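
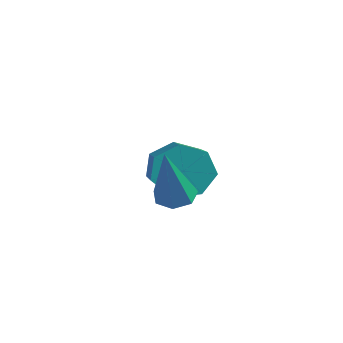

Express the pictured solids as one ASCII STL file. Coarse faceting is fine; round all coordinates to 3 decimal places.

solid 
facet normal -0.277 0.372 -0.886
outer loop
vertex 3.01 0.302 2.319
vertex 2.68 0.626 2.558
vertex 3.179 0.704 2.435
endloop
endfacet
facet normal 0.926 -0.346 -0.151
outer loop
vertex 3.01 0.302 2.319
vertex 3.179 0.704 2.435
vertex 3.18 -0.046 4.162
endloop
endfacet
facet normal -0.276 0.371 -0.887
outer loop
vertex 3.179 0.704 2.435
vertex 2.68 0.626 2.558
vertex 2.972 1.047 2.643
endloop
endfacet
facet normal 0.887 0.424 0.184
outer loop
vertex 3.179 0.704 2.435
vertex 2.972 1.047 2.643
vertex 3.18 -0.046 4.162
endloop
endfacet
facet normal -0.276 0.371 -0.887
outer loop
vertex 2.972 1.047 2.643
vertex 2.68 0.626 2.558
vertex 2.545 1.073 2.787
endloop
endfacet
facet normal 0.233 0.804 0.547
outer loop
vertex 2.972 1.047 2.643
vertex 2.545 1.073 2.787
vertex 3.18 -0.046 4.162
endloop
endfacet
facet normal -0.276 0.371 -0.887
outer loop
vertex 2.545 1.073 2.787
vertex 2.68 0.626 2.558
vertex 2.22 0.762 2.758
endloop
endfacet
facet normal -0.546 0.508 0.666
outer loop
vertex 2.545 1.073 2.787
vertex 2.22 0.762 2.758
vertex 3.18 -0.046 4.162
endloop
endfacet
facet normal -0.276 0.370 -0.887
outer loop
vertex 2.22 0.762 2.758
vertex 2.68 0.626 2.558
vertex 2.24 0.348 2.579
endloop
endfacet
facet normal -0.860 -0.237 0.452
outer loop
vertex 2.22 0.762 2.758
vertex 2.24 0.348 2.579
vertex 3.18 -0.046 4.162
endloop
endfacet
facet normal -0.277 0.372 -0.886
outer loop
vertex 2.24 0.348 2.579
vertex 2.68 0.626 2.558
vertex 2.592 0.144 2.383
endloop
endfacet
facet normal -0.474 -0.878 0.063
outer loop
vertex 2.24 0.348 2.579
vertex 2.592 0.144 2.383
vertex 3.18 -0.046 4.162
endloop
endfacet
facet normal -0.276 0.372 -0.886
outer loop
vertex 2.592 0.144 2.383
vertex 2.68 0.626 2.558
vertex 3.01 0.302 2.319
endloop
endfacet
facet normal 0.319 -0.926 -0.204
outer loop
vertex 2.592 0.144 2.383
vertex 3.01 0.302 2.319
vertex 3.18 -0.046 4.162
endloop
endfacet
facet normal -0.787 0.510 -0.348
outer loop
vertex 0.18 3.11 1.154
vertex -0.249 2.892 1.805
vertex 0.219 3.545 1.704
endloop
endfacet
facet normal 0.615 0.597 -0.515
outer loop
vertex 0.18 3.11 1.154
vertex 0.219 3.545 1.704
vertex 1.879 2.006 1.904
endloop
endfacet
facet normal 0.615 0.597 -0.515
outer loop
vertex 1.879 2.006 1.904
vertex 0.219 3.545 1.704
vertex 1.918 2.441 2.455
endloop
endfacet
facet normal 0.786 -0.511 0.348
outer loop
vertex 1.879 2.006 1.904
vertex 1.918 2.441 2.455
vertex 1.449 1.788 2.555
endloop
endfacet
facet normal -0.787 0.510 -0.346
outer loop
vertex 0.219 3.545 1.704
vertex -0.249 2.892 1.805
vertex -0.094 3.488 2.331
endloop
endfacet
facet normal 0.427 0.856 0.291
outer loop
vertex 0.219 3.545 1.704
vertex -0.094 3.488 2.331
vertex 1.918 2.441 2.455
endloop
endfacet
facet normal 0.427 0.856 0.292
outer loop
vertex 1.918 2.441 2.455
vertex -0.094 3.488 2.331
vertex 1.604 2.384 3.081
endloop
endfacet
facet normal 0.786 -0.511 0.348
outer loop
vertex 1.918 2.441 2.455
vertex 1.604 2.384 3.081
vertex 1.449 1.788 2.555
endloop
endfacet
facet normal -0.786 0.511 -0.348
outer loop
vertex -0.094 3.488 2.331
vertex -0.249 2.892 1.805
vertex -0.525 2.982 2.561
endloop
endfacet
facet normal -0.083 0.470 0.879
outer loop
vertex -0.094 3.488 2.331
vertex -0.525 2.982 2.561
vertex 1.604 2.384 3.081
endloop
endfacet
facet normal -0.082 0.470 0.879
outer loop
vertex 1.604 2.384 3.081
vertex -0.525 2.982 2.561
vertex 1.174 1.879 3.311
endloop
endfacet
facet normal 0.786 -0.511 0.347
outer loop
vertex 1.604 2.384 3.081
vertex 1.174 1.879 3.311
vertex 1.449 1.788 2.555
endloop
endfacet
facet normal -0.786 0.511 -0.348
outer loop
vertex -0.525 2.982 2.561
vertex -0.249 2.892 1.805
vertex -0.748 2.408 2.222
endloop
endfacet
facet normal -0.530 -0.269 0.804
outer loop
vertex -0.525 2.982 2.561
vertex -0.748 2.408 2.222
vertex 1.174 1.879 3.311
endloop
endfacet
facet normal -0.530 -0.269 0.804
outer loop
vertex 1.174 1.879 3.311
vertex -0.748 2.408 2.222
vertex 0.951 1.305 2.972
endloop
endfacet
facet normal 0.786 -0.511 0.348
outer loop
vertex 1.174 1.879 3.311
vertex 0.951 1.305 2.972
vertex 1.449 1.788 2.555
endloop
endfacet
facet normal -0.786 0.511 -0.348
outer loop
vertex -0.748 2.408 2.222
vertex -0.249 2.892 1.805
vertex -0.595 2.199 1.569
endloop
endfacet
facet normal -0.578 -0.807 0.123
outer loop
vertex -0.748 2.408 2.222
vertex -0.595 2.199 1.569
vertex 0.951 1.305 2.972
endloop
endfacet
facet normal -0.579 -0.806 0.124
outer loop
vertex 0.951 1.305 2.972
vertex -0.595 2.199 1.569
vertex 1.103 1.095 2.319
endloop
endfacet
facet normal 0.786 -0.511 0.347
outer loop
vertex 0.951 1.305 2.972
vertex 1.103 1.095 2.319
vertex 1.449 1.788 2.555
endloop
endfacet
facet normal -0.786 0.511 -0.347
outer loop
vertex -0.595 2.199 1.569
vertex -0.249 2.892 1.805
vertex -0.182 2.511 1.093
endloop
endfacet
facet normal -0.192 -0.736 -0.649
outer loop
vertex -0.595 2.199 1.569
vertex -0.182 2.511 1.093
vertex 1.103 1.095 2.319
endloop
endfacet
facet normal -0.192 -0.736 -0.649
outer loop
vertex 1.103 1.095 2.319
vertex -0.182 2.511 1.093
vertex 1.516 1.407 1.843
endloop
endfacet
facet normal 0.786 -0.511 0.347
outer loop
vertex 1.103 1.095 2.319
vertex 1.516 1.407 1.843
vertex 1.449 1.788 2.555
endloop
endfacet
facet normal -0.787 0.511 -0.347
outer loop
vertex -0.182 2.511 1.093
vertex -0.249 2.892 1.805
vertex 0.18 3.11 1.154
endloop
endfacet
facet normal 0.340 -0.111 -0.934
outer loop
vertex -0.182 2.511 1.093
vertex 0.18 3.11 1.154
vertex 1.516 1.407 1.843
endloop
endfacet
facet normal 0.340 -0.111 -0.934
outer loop
vertex 1.516 1.407 1.843
vertex 0.18 3.11 1.154
vertex 1.879 2.006 1.904
endloop
endfacet
facet normal 0.786 -0.512 0.348
outer loop
vertex 1.516 1.407 1.843
vertex 1.879 2.006 1.904
vertex 1.449 1.788 2.555
endloop
endfacet

endsolid


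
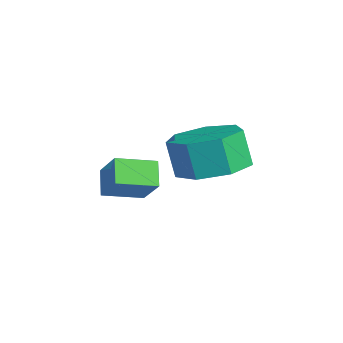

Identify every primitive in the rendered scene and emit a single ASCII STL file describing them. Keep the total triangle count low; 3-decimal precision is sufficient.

solid 
facet normal -0.729 0.250 0.637
outer loop
vertex -2.041 0.019 -0.727
vertex -1.883 1.262 -1.034
vertex -2.923 -0.106 -1.688
endloop
endfacet
facet normal -0.123 -0.963 0.239
outer loop
vertex -2.237 -0.342 -2.286
vertex -2.041 0.019 -0.727
vertex -2.923 -0.106 -1.688
endloop
endfacet
facet normal -0.730 0.250 0.636
outer loop
vertex -2.923 -0.106 -1.688
vertex -1.883 1.262 -1.034
vertex -2.764 1.137 -1.995
endloop
endfacet
facet normal -0.673 -0.095 -0.734
outer loop
vertex -2.764 1.137 -1.995
vertex -2.237 -0.342 -2.286
vertex -2.923 -0.106 -1.688
endloop
endfacet
facet normal 0.673 0.096 0.734
outer loop
vertex -2.041 0.019 -0.727
vertex -1.197 1.026 -1.632
vertex -1.883 1.262 -1.034
endloop
endfacet
facet normal -0.124 -0.963 0.239
outer loop
vertex -1.356 -0.217 -1.325
vertex -2.041 0.019 -0.727
vertex -2.237 -0.342 -2.286
endloop
endfacet
facet normal 0.673 0.095 0.733
outer loop
vertex -1.356 -0.217 -1.325
vertex -1.197 1.026 -1.632
vertex -2.041 0.019 -0.727
endloop
endfacet
facet normal 0.123 0.963 -0.238
outer loop
vertex -1.883 1.262 -1.034
vertex -1.197 1.026 -1.632
vertex -2.764 1.137 -1.995
endloop
endfacet
facet normal -0.673 -0.096 -0.733
outer loop
vertex -2.079 0.901 -2.593
vertex -2.237 -0.342 -2.286
vertex -2.764 1.137 -1.995
endloop
endfacet
facet normal 0.124 0.963 -0.239
outer loop
vertex -2.764 1.137 -1.995
vertex -1.197 1.026 -1.632
vertex -2.079 0.901 -2.593
endloop
endfacet
facet normal 0.730 -0.250 -0.636
outer loop
vertex -2.079 0.901 -2.593
vertex -1.356 -0.217 -1.325
vertex -2.237 -0.342 -2.286
endloop
endfacet
facet normal 0.729 -0.251 -0.637
outer loop
vertex -1.197 1.026 -1.632
vertex -1.356 -0.217 -1.325
vertex -2.079 0.901 -2.593
endloop
endfacet
facet normal 0.321 0.098 -0.942
outer loop
vertex 1.25 2.765 0.2
vertex 0.668 1.89 -0.089
vertex 0.364 2.937 -0.084
endloop
endfacet
facet normal 0.142 0.978 0.150
outer loop
vertex 1.25 2.765 0.2
vertex 0.364 2.937 -0.084
vertex 0.854 2.645 1.359
endloop
endfacet
facet normal 0.141 0.979 0.150
outer loop
vertex 0.854 2.645 1.359
vertex 0.364 2.937 -0.084
vertex -0.031 2.816 1.075
endloop
endfacet
facet normal -0.321 -0.098 0.942
outer loop
vertex 0.854 2.645 1.359
vertex -0.031 2.816 1.075
vertex 0.272 1.77 1.069
endloop
endfacet
facet normal 0.321 0.098 -0.942
outer loop
vertex 0.364 2.937 -0.084
vertex 0.668 1.89 -0.089
vertex -0.293 2.321 -0.372
endloop
endfacet
facet normal -0.644 0.752 -0.141
outer loop
vertex 0.364 2.937 -0.084
vertex -0.293 2.321 -0.372
vertex -0.031 2.816 1.075
endloop
endfacet
facet normal -0.643 0.752 -0.141
outer loop
vertex -0.031 2.816 1.075
vertex -0.293 2.321 -0.372
vertex -0.688 2.2 0.786
endloop
endfacet
facet normal -0.322 -0.099 0.942
outer loop
vertex -0.031 2.816 1.075
vertex -0.688 2.2 0.786
vertex 0.272 1.77 1.069
endloop
endfacet
facet normal 0.322 0.099 -0.942
outer loop
vertex -0.293 2.321 -0.372
vertex 0.668 1.89 -0.089
vertex -0.226 1.38 -0.448
endloop
endfacet
facet normal -0.944 -0.041 -0.326
outer loop
vertex -0.293 2.321 -0.372
vertex -0.226 1.38 -0.448
vertex -0.688 2.2 0.786
endloop
endfacet
facet normal -0.944 -0.040 -0.327
outer loop
vertex -0.688 2.2 0.786
vertex -0.226 1.38 -0.448
vertex -0.622 1.259 0.711
endloop
endfacet
facet normal -0.321 -0.098 0.942
outer loop
vertex -0.688 2.2 0.786
vertex -0.622 1.259 0.711
vertex 0.272 1.77 1.069
endloop
endfacet
facet normal 0.322 0.098 -0.942
outer loop
vertex -0.226 1.38 -0.448
vertex 0.668 1.89 -0.089
vertex 0.513 0.824 -0.253
endloop
endfacet
facet normal -0.534 -0.803 -0.266
outer loop
vertex -0.226 1.38 -0.448
vertex 0.513 0.824 -0.253
vertex -0.622 1.259 0.711
endloop
endfacet
facet normal -0.533 -0.803 -0.266
outer loop
vertex -0.622 1.259 0.711
vertex 0.513 0.824 -0.253
vertex 0.118 0.703 0.906
endloop
endfacet
facet normal -0.321 -0.097 0.942
outer loop
vertex -0.622 1.259 0.711
vertex 0.118 0.703 0.906
vertex 0.272 1.77 1.069
endloop
endfacet
facet normal 0.322 0.098 -0.942
outer loop
vertex 0.513 0.824 -0.253
vertex 0.668 1.89 -0.089
vertex 1.369 1.071 0.065
endloop
endfacet
facet normal 0.279 -0.960 -0.005
outer loop
vertex 0.513 0.824 -0.253
vertex 1.369 1.071 0.065
vertex 0.118 0.703 0.906
endloop
endfacet
facet normal 0.279 -0.960 -0.005
outer loop
vertex 0.118 0.703 0.906
vertex 1.369 1.071 0.065
vertex 0.974 0.95 1.223
endloop
endfacet
facet normal -0.321 -0.098 0.942
outer loop
vertex 0.118 0.703 0.906
vertex 0.974 0.95 1.223
vertex 0.272 1.77 1.069
endloop
endfacet
facet normal 0.322 0.098 -0.942
outer loop
vertex 1.369 1.071 0.065
vertex 0.668 1.89 -0.089
vertex 1.697 1.935 0.267
endloop
endfacet
facet normal 0.881 -0.395 0.259
outer loop
vertex 1.369 1.071 0.065
vertex 1.697 1.935 0.267
vertex 0.974 0.95 1.223
endloop
endfacet
facet normal 0.881 -0.395 0.259
outer loop
vertex 0.974 0.95 1.223
vertex 1.697 1.935 0.267
vertex 1.302 1.814 1.425
endloop
endfacet
facet normal -0.321 -0.098 0.942
outer loop
vertex 0.974 0.95 1.223
vertex 1.302 1.814 1.425
vertex 0.272 1.77 1.069
endloop
endfacet
facet normal 0.322 0.097 -0.942
outer loop
vertex 1.697 1.935 0.267
vertex 0.668 1.89 -0.089
vertex 1.25 2.765 0.2
endloop
endfacet
facet normal 0.820 0.468 0.329
outer loop
vertex 1.697 1.935 0.267
vertex 1.25 2.765 0.2
vertex 1.302 1.814 1.425
endloop
endfacet
facet normal 0.820 0.468 0.329
outer loop
vertex 1.302 1.814 1.425
vertex 1.25 2.765 0.2
vertex 0.854 2.645 1.359
endloop
endfacet
facet normal -0.321 -0.098 0.942
outer loop
vertex 1.302 1.814 1.425
vertex 0.854 2.645 1.359
vertex 0.272 1.77 1.069
endloop
endfacet

endsolid


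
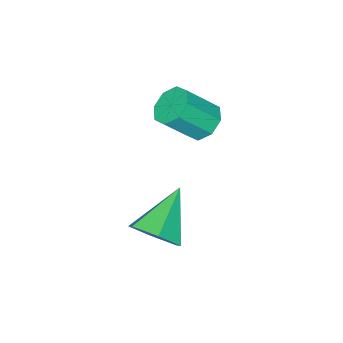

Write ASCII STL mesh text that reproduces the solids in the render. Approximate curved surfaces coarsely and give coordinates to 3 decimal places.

solid 
facet normal -0.577 0.395 -0.715
outer loop
vertex -2.51 0.066 1.639
vertex -3.14 -0.252 1.972
vertex -2.762 0.427 2.042
endloop
endfacet
facet normal 0.699 0.691 -0.182
outer loop
vertex -2.51 0.066 1.639
vertex -2.762 0.427 2.042
vertex -1.61 -0.55 2.755
endloop
endfacet
facet normal 0.699 0.691 -0.182
outer loop
vertex -1.61 -0.55 2.755
vertex -2.762 0.427 2.042
vertex -1.862 -0.189 3.158
endloop
endfacet
facet normal 0.577 -0.395 0.715
outer loop
vertex -1.61 -0.55 2.755
vertex -1.862 -0.189 3.158
vertex -2.24 -0.868 3.088
endloop
endfacet
facet normal -0.577 0.395 -0.715
outer loop
vertex -2.762 0.427 2.042
vertex -3.14 -0.252 1.972
vertex -3.236 0.39 2.404
endloop
endfacet
facet normal 0.195 0.917 0.349
outer loop
vertex -2.762 0.427 2.042
vertex -3.236 0.39 2.404
vertex -1.862 -0.189 3.158
endloop
endfacet
facet normal 0.195 0.917 0.349
outer loop
vertex -1.862 -0.189 3.158
vertex -3.236 0.39 2.404
vertex -2.336 -0.226 3.52
endloop
endfacet
facet normal 0.577 -0.395 0.715
outer loop
vertex -1.862 -0.189 3.158
vertex -2.336 -0.226 3.52
vertex -2.24 -0.868 3.088
endloop
endfacet
facet normal -0.577 0.395 -0.715
outer loop
vertex -3.236 0.39 2.404
vertex -3.14 -0.252 1.972
vertex -3.653 -0.022 2.513
endloop
endfacet
facet normal -0.422 0.606 0.675
outer loop
vertex -3.236 0.39 2.404
vertex -3.653 -0.022 2.513
vertex -2.336 -0.226 3.52
endloop
endfacet
facet normal -0.422 0.606 0.675
outer loop
vertex -2.336 -0.226 3.52
vertex -3.653 -0.022 2.513
vertex -2.753 -0.638 3.629
endloop
endfacet
facet normal 0.577 -0.395 0.715
outer loop
vertex -2.336 -0.226 3.52
vertex -2.753 -0.638 3.629
vertex -2.24 -0.868 3.088
endloop
endfacet
facet normal -0.577 0.395 -0.715
outer loop
vertex -3.653 -0.022 2.513
vertex -3.14 -0.252 1.972
vertex -3.77 -0.57 2.305
endloop
endfacet
facet normal -0.793 -0.061 0.606
outer loop
vertex -3.653 -0.022 2.513
vertex -3.77 -0.57 2.305
vertex -2.753 -0.638 3.629
endloop
endfacet
facet normal -0.793 -0.061 0.606
outer loop
vertex -2.753 -0.638 3.629
vertex -3.77 -0.57 2.305
vertex -2.87 -1.186 3.421
endloop
endfacet
facet normal 0.577 -0.395 0.715
outer loop
vertex -2.753 -0.638 3.629
vertex -2.87 -1.186 3.421
vertex -2.24 -0.868 3.088
endloop
endfacet
facet normal -0.577 0.395 -0.715
outer loop
vertex -3.77 -0.57 2.305
vertex -3.14 -0.252 1.972
vertex -3.518 -0.931 1.902
endloop
endfacet
facet normal -0.699 -0.691 0.182
outer loop
vertex -3.77 -0.57 2.305
vertex -3.518 -0.931 1.902
vertex -2.87 -1.186 3.421
endloop
endfacet
facet normal -0.699 -0.691 0.182
outer loop
vertex -2.87 -1.186 3.421
vertex -3.518 -0.931 1.902
vertex -2.618 -1.547 3.018
endloop
endfacet
facet normal 0.577 -0.395 0.715
outer loop
vertex -2.87 -1.186 3.421
vertex -2.618 -1.547 3.018
vertex -2.24 -0.868 3.088
endloop
endfacet
facet normal -0.577 0.395 -0.715
outer loop
vertex -3.518 -0.931 1.902
vertex -3.14 -0.252 1.972
vertex -3.044 -0.894 1.54
endloop
endfacet
facet normal -0.195 -0.917 -0.349
outer loop
vertex -3.518 -0.931 1.902
vertex -3.044 -0.894 1.54
vertex -2.618 -1.547 3.018
endloop
endfacet
facet normal -0.195 -0.917 -0.349
outer loop
vertex -2.618 -1.547 3.018
vertex -3.044 -0.894 1.54
vertex -2.144 -1.51 2.656
endloop
endfacet
facet normal 0.577 -0.395 0.715
outer loop
vertex -2.618 -1.547 3.018
vertex -2.144 -1.51 2.656
vertex -2.24 -0.868 3.088
endloop
endfacet
facet normal -0.577 0.395 -0.715
outer loop
vertex -3.044 -0.894 1.54
vertex -3.14 -0.252 1.972
vertex -2.627 -0.482 1.431
endloop
endfacet
facet normal 0.422 -0.606 -0.675
outer loop
vertex -3.044 -0.894 1.54
vertex -2.627 -0.482 1.431
vertex -2.144 -1.51 2.656
endloop
endfacet
facet normal 0.422 -0.606 -0.675
outer loop
vertex -2.144 -1.51 2.656
vertex -2.627 -0.482 1.431
vertex -1.727 -1.098 2.547
endloop
endfacet
facet normal 0.577 -0.395 0.715
outer loop
vertex -2.144 -1.51 2.656
vertex -1.727 -1.098 2.547
vertex -2.24 -0.868 3.088
endloop
endfacet
facet normal -0.577 0.395 -0.715
outer loop
vertex -2.627 -0.482 1.431
vertex -3.14 -0.252 1.972
vertex -2.51 0.066 1.639
endloop
endfacet
facet normal 0.793 0.061 -0.606
outer loop
vertex -2.627 -0.482 1.431
vertex -2.51 0.066 1.639
vertex -1.727 -1.098 2.547
endloop
endfacet
facet normal 0.793 0.061 -0.606
outer loop
vertex -1.727 -1.098 2.547
vertex -2.51 0.066 1.639
vertex -1.61 -0.55 2.755
endloop
endfacet
facet normal 0.577 -0.395 0.715
outer loop
vertex -1.727 -1.098 2.547
vertex -1.61 -0.55 2.755
vertex -2.24 -0.868 3.088
endloop
endfacet
facet normal 0.803 0.170 -0.571
outer loop
vertex 0.585 1.17 -0.287
vertex 0.192 0.627 -1.002
vertex 0.015 1.59 -0.964
endloop
endfacet
facet normal -0.201 0.748 0.633
outer loop
vertex 0.585 1.17 -0.287
vertex 0.015 1.59 -0.964
vertex -1.392 0.293 0.122
endloop
endfacet
facet normal 0.803 0.170 -0.571
outer loop
vertex 0.015 1.59 -0.964
vertex 0.192 0.627 -1.002
vertex -0.378 1.048 -1.679
endloop
endfacet
facet normal -0.721 0.682 -0.120
outer loop
vertex 0.015 1.59 -0.964
vertex -0.378 1.048 -1.679
vertex -1.392 0.293 0.122
endloop
endfacet
facet normal 0.803 0.170 -0.571
outer loop
vertex -0.378 1.048 -1.679
vertex 0.192 0.627 -1.002
vertex -0.201 0.084 -1.717
endloop
endfacet
facet normal -0.839 -0.133 -0.528
outer loop
vertex -0.378 1.048 -1.679
vertex -0.201 0.084 -1.717
vertex -1.392 0.293 0.122
endloop
endfacet
facet normal 0.804 0.169 -0.570
outer loop
vertex -0.201 0.084 -1.717
vertex 0.192 0.627 -1.002
vertex 0.368 -0.336 -1.039
endloop
endfacet
facet normal -0.435 -0.882 -0.181
outer loop
vertex -0.201 0.084 -1.717
vertex 0.368 -0.336 -1.039
vertex -1.392 0.293 0.122
endloop
endfacet
facet normal 0.804 0.169 -0.570
outer loop
vertex 0.368 -0.336 -1.039
vertex 0.192 0.627 -1.002
vertex 0.761 0.207 -0.324
endloop
endfacet
facet normal 0.086 -0.816 0.572
outer loop
vertex 0.368 -0.336 -1.039
vertex 0.761 0.207 -0.324
vertex -1.392 0.293 0.122
endloop
endfacet
facet normal 0.804 0.169 -0.570
outer loop
vertex 0.761 0.207 -0.324
vertex 0.192 0.627 -1.002
vertex 0.585 1.17 -0.287
endloop
endfacet
facet normal 0.203 -0.001 0.979
outer loop
vertex 0.761 0.207 -0.324
vertex 0.585 1.17 -0.287
vertex -1.392 0.293 0.122
endloop
endfacet

endsolid


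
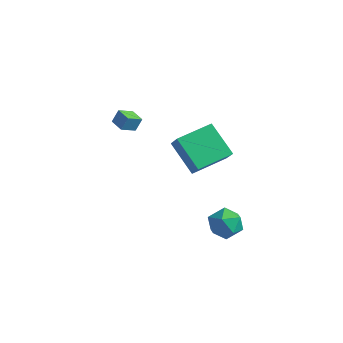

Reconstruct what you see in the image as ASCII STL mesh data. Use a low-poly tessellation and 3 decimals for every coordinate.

solid 
facet normal -0.546 0.358 -0.757
outer loop
vertex -0.337 -0.111 1.941
vertex 0.449 1.776 2.266
vertex 1.239 -0.536 0.603
endloop
endfacet
facet normal -0.379 -0.912 -0.157
outer loop
vertex 1.911 -0.976 1.534
vertex -0.337 -0.111 1.941
vertex 1.239 -0.536 0.603
endloop
endfacet
facet normal -0.547 0.358 -0.757
outer loop
vertex 1.239 -0.536 0.603
vertex 0.449 1.776 2.266
vertex 2.024 1.351 0.928
endloop
endfacet
facet normal 0.747 -0.201 -0.634
outer loop
vertex 2.024 1.351 0.928
vertex 1.911 -0.976 1.534
vertex 1.239 -0.536 0.603
endloop
endfacet
facet normal -0.746 0.202 0.634
outer loop
vertex -0.337 -0.111 1.941
vertex 1.121 1.336 3.197
vertex 0.449 1.776 2.266
endloop
endfacet
facet normal -0.379 -0.912 -0.157
outer loop
vertex 0.336 -0.551 2.872
vertex -0.337 -0.111 1.941
vertex 1.911 -0.976 1.534
endloop
endfacet
facet normal -0.746 0.201 0.635
outer loop
vertex 0.336 -0.551 2.872
vertex 1.121 1.336 3.197
vertex -0.337 -0.111 1.941
endloop
endfacet
facet normal 0.379 0.912 0.157
outer loop
vertex 0.449 1.776 2.266
vertex 1.121 1.336 3.197
vertex 2.024 1.351 0.928
endloop
endfacet
facet normal 0.746 -0.201 -0.635
outer loop
vertex 2.697 0.911 1.859
vertex 1.911 -0.976 1.534
vertex 2.024 1.351 0.928
endloop
endfacet
facet normal 0.379 0.912 0.157
outer loop
vertex 2.024 1.351 0.928
vertex 1.121 1.336 3.197
vertex 2.697 0.911 1.859
endloop
endfacet
facet normal 0.547 -0.358 0.757
outer loop
vertex 2.697 0.911 1.859
vertex 0.336 -0.551 2.872
vertex 1.911 -0.976 1.534
endloop
endfacet
facet normal 0.546 -0.358 0.757
outer loop
vertex 1.121 1.336 3.197
vertex 0.336 -0.551 2.872
vertex 2.697 0.911 1.859
endloop
endfacet
facet normal -0.922 0.384 0.050
outer loop
vertex -4.31 0.86 2.18
vertex -3.996 1.673 1.732
vertex -4.492 0.519 1.434
endloop
endfacet
facet normal -0.320 -0.830 0.457
outer loop
vertex -3.644 0.167 1.388
vertex -4.31 0.86 2.18
vertex -4.492 0.519 1.434
endloop
endfacet
facet normal -0.922 0.383 0.051
outer loop
vertex -4.492 0.519 1.434
vertex -3.996 1.673 1.732
vertex -4.179 1.332 0.986
endloop
endfacet
facet normal -0.217 -0.406 -0.888
outer loop
vertex -4.179 1.332 0.986
vertex -3.644 0.167 1.388
vertex -4.492 0.519 1.434
endloop
endfacet
facet normal 0.217 0.406 0.888
outer loop
vertex -4.31 0.86 2.18
vertex -3.148 1.321 1.686
vertex -3.996 1.673 1.732
endloop
endfacet
facet normal -0.319 -0.830 0.458
outer loop
vertex -3.461 0.508 2.134
vertex -4.31 0.86 2.18
vertex -3.644 0.167 1.388
endloop
endfacet
facet normal 0.216 0.406 0.888
outer loop
vertex -3.461 0.508 2.134
vertex -3.148 1.321 1.686
vertex -4.31 0.86 2.18
endloop
endfacet
facet normal 0.320 0.830 -0.458
outer loop
vertex -3.996 1.673 1.732
vertex -3.148 1.321 1.686
vertex -4.179 1.332 0.986
endloop
endfacet
facet normal -0.216 -0.406 -0.888
outer loop
vertex -3.33 0.98 0.94
vertex -3.644 0.167 1.388
vertex -4.179 1.332 0.986
endloop
endfacet
facet normal 0.319 0.830 -0.457
outer loop
vertex -4.179 1.332 0.986
vertex -3.148 1.321 1.686
vertex -3.33 0.98 0.94
endloop
endfacet
facet normal 0.922 -0.384 -0.051
outer loop
vertex -3.33 0.98 0.94
vertex -3.461 0.508 2.134
vertex -3.644 0.167 1.388
endloop
endfacet
facet normal 0.922 -0.383 -0.050
outer loop
vertex -3.148 1.321 1.686
vertex -3.461 0.508 2.134
vertex -3.33 0.98 0.94
endloop
endfacet
facet normal -0.325 -0.833 0.448
outer loop
vertex 2.371 -0.778 -2.08
vertex 3.055 -1.325 -2.602
vertex 3.302 -0.933 -1.693
endloop
endfacet
facet normal -0.407 -0.266 0.874
outer loop
vertex 2.371 -0.778 -2.08
vertex 3.302 -0.933 -1.693
vertex 2.865 -0.015 -1.617
endloop
endfacet
facet normal -0.820 0.206 0.534
outer loop
vertex 2.371 -0.778 -2.08
vertex 2.865 -0.015 -1.617
vertex 2.348 0.161 -2.478
endloop
endfacet
facet normal -0.993 -0.067 -0.101
outer loop
vertex 2.371 -0.778 -2.08
vertex 2.348 0.161 -2.478
vertex 2.465 -0.649 -3.087
endloop
endfacet
facet normal -0.686 -0.710 -0.155
outer loop
vertex 2.371 -0.778 -2.08
vertex 2.465 -0.649 -3.087
vertex 3.055 -1.325 -2.602
endloop
endfacet
facet normal 0.234 0.031 0.972
outer loop
vertex 2.865 -0.015 -1.617
vertex 3.302 -0.933 -1.693
vertex 3.855 -0.091 -1.853
endloop
endfacet
facet normal 0.367 -0.886 0.283
outer loop
vertex 3.302 -0.933 -1.693
vertex 3.055 -1.325 -2.602
vertex 3.972 -0.901 -2.462
endloop
endfacet
facet normal -0.218 -0.687 -0.693
outer loop
vertex 3.055 -1.325 -2.602
vertex 2.465 -0.649 -3.087
vertex 3.455 -0.725 -3.323
endloop
endfacet
facet normal -0.713 0.353 -0.606
outer loop
vertex 2.465 -0.649 -3.087
vertex 2.348 0.161 -2.478
vertex 3.018 0.193 -3.247
endloop
endfacet
facet normal -0.433 0.796 0.423
outer loop
vertex 2.348 0.161 -2.478
vertex 2.865 -0.015 -1.617
vertex 3.265 0.585 -2.338
endloop
endfacet
facet normal 0.993 0.067 0.101
outer loop
vertex 3.949 0.038 -2.86
vertex 3.855 -0.091 -1.853
vertex 3.972 -0.901 -2.462
endloop
endfacet
facet normal 0.820 -0.206 -0.534
outer loop
vertex 3.949 0.038 -2.86
vertex 3.972 -0.901 -2.462
vertex 3.455 -0.725 -3.323
endloop
endfacet
facet normal 0.407 0.266 -0.874
outer loop
vertex 3.949 0.038 -2.86
vertex 3.455 -0.725 -3.323
vertex 3.018 0.193 -3.247
endloop
endfacet
facet normal 0.325 0.833 -0.448
outer loop
vertex 3.949 0.038 -2.86
vertex 3.018 0.193 -3.247
vertex 3.265 0.585 -2.338
endloop
endfacet
facet normal 0.686 0.710 0.155
outer loop
vertex 3.949 0.038 -2.86
vertex 3.265 0.585 -2.338
vertex 3.855 -0.091 -1.853
endloop
endfacet
facet normal 0.713 -0.353 0.606
outer loop
vertex 3.972 -0.901 -2.462
vertex 3.855 -0.091 -1.853
vertex 3.302 -0.933 -1.693
endloop
endfacet
facet normal 0.433 -0.796 -0.423
outer loop
vertex 3.455 -0.725 -3.323
vertex 3.972 -0.901 -2.462
vertex 3.055 -1.325 -2.602
endloop
endfacet
facet normal -0.234 -0.031 -0.972
outer loop
vertex 3.018 0.193 -3.247
vertex 3.455 -0.725 -3.323
vertex 2.465 -0.649 -3.087
endloop
endfacet
facet normal -0.367 0.886 -0.283
outer loop
vertex 3.265 0.585 -2.338
vertex 3.018 0.193 -3.247
vertex 2.348 0.161 -2.478
endloop
endfacet
facet normal 0.218 0.687 0.693
outer loop
vertex 3.855 -0.091 -1.853
vertex 3.265 0.585 -2.338
vertex 2.865 -0.015 -1.617
endloop
endfacet

endsolid


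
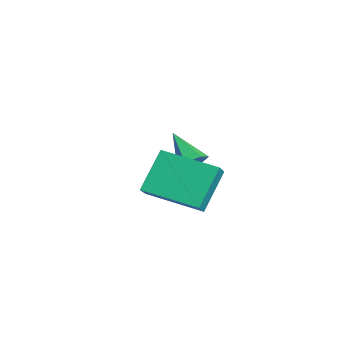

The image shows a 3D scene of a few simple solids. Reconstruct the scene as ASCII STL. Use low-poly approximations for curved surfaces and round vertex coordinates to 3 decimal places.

solid 
facet normal -0.689 0.352 -0.634
outer loop
vertex 1.722 -1.045 -2.1
vertex 2.92 0.598 -2.49
vertex 2.486 -1.914 -3.413
endloop
endfacet
facet normal -0.579 -0.793 0.188
outer loop
vertex 3.12 -2.238 -2.83
vertex 1.722 -1.045 -2.1
vertex 2.486 -1.914 -3.413
endloop
endfacet
facet normal -0.689 0.352 -0.634
outer loop
vertex 2.486 -1.914 -3.413
vertex 2.92 0.598 -2.49
vertex 3.684 -0.271 -3.803
endloop
endfacet
facet normal 0.436 -0.496 -0.750
outer loop
vertex 3.684 -0.271 -3.803
vertex 3.12 -2.238 -2.83
vertex 2.486 -1.914 -3.413
endloop
endfacet
facet normal -0.436 0.496 0.750
outer loop
vertex 1.722 -1.045 -2.1
vertex 3.554 0.274 -1.907
vertex 2.92 0.598 -2.49
endloop
endfacet
facet normal -0.579 -0.793 0.188
outer loop
vertex 2.356 -1.369 -1.517
vertex 1.722 -1.045 -2.1
vertex 3.12 -2.238 -2.83
endloop
endfacet
facet normal -0.436 0.496 0.750
outer loop
vertex 2.356 -1.369 -1.517
vertex 3.554 0.274 -1.907
vertex 1.722 -1.045 -2.1
endloop
endfacet
facet normal 0.579 0.793 -0.188
outer loop
vertex 2.92 0.598 -2.49
vertex 3.554 0.274 -1.907
vertex 3.684 -0.271 -3.803
endloop
endfacet
facet normal 0.436 -0.496 -0.750
outer loop
vertex 4.318 -0.595 -3.22
vertex 3.12 -2.238 -2.83
vertex 3.684 -0.271 -3.803
endloop
endfacet
facet normal 0.579 0.793 -0.188
outer loop
vertex 3.684 -0.271 -3.803
vertex 3.554 0.274 -1.907
vertex 4.318 -0.595 -3.22
endloop
endfacet
facet normal 0.689 -0.352 0.634
outer loop
vertex 4.318 -0.595 -3.22
vertex 2.356 -1.369 -1.517
vertex 3.12 -2.238 -2.83
endloop
endfacet
facet normal 0.689 -0.352 0.634
outer loop
vertex 3.554 0.274 -1.907
vertex 2.356 -1.369 -1.517
vertex 4.318 -0.595 -3.22
endloop
endfacet
facet normal 0.720 0.294 -0.629
outer loop
vertex 0.232 0.53 -3.232
vertex -0.102 0.353 -3.697
vertex -0.15 0.914 -3.49
endloop
endfacet
facet normal 0.028 0.577 0.817
outer loop
vertex 0.232 0.53 -3.232
vertex -0.15 0.914 -3.49
vertex -1.198 -0.093 -2.743
endloop
endfacet
facet normal 0.721 0.293 -0.628
outer loop
vertex -0.15 0.914 -3.49
vertex -0.102 0.353 -3.697
vertex -0.484 0.737 -3.956
endloop
endfacet
facet normal -0.624 0.766 0.157
outer loop
vertex -0.15 0.914 -3.49
vertex -0.484 0.737 -3.956
vertex -1.198 -0.093 -2.743
endloop
endfacet
facet normal 0.721 0.293 -0.628
outer loop
vertex -0.484 0.737 -3.956
vertex -0.102 0.353 -3.697
vertex -0.436 0.176 -4.163
endloop
endfacet
facet normal -0.885 0.093 -0.457
outer loop
vertex -0.484 0.737 -3.956
vertex -0.436 0.176 -4.163
vertex -1.198 -0.093 -2.743
endloop
endfacet
facet normal 0.721 0.293 -0.628
outer loop
vertex -0.436 0.176 -4.163
vertex -0.102 0.353 -3.697
vertex -0.055 -0.208 -3.905
endloop
endfacet
facet normal -0.494 -0.766 -0.410
outer loop
vertex -0.436 0.176 -4.163
vertex -0.055 -0.208 -3.905
vertex -1.198 -0.093 -2.743
endloop
endfacet
facet normal 0.721 0.293 -0.628
outer loop
vertex -0.055 -0.208 -3.905
vertex -0.102 0.353 -3.697
vertex 0.279 -0.031 -3.439
endloop
endfacet
facet normal 0.158 -0.955 0.250
outer loop
vertex -0.055 -0.208 -3.905
vertex 0.279 -0.031 -3.439
vertex -1.198 -0.093 -2.743
endloop
endfacet
facet normal 0.720 0.292 -0.629
outer loop
vertex 0.279 -0.031 -3.439
vertex -0.102 0.353 -3.697
vertex 0.232 0.53 -3.232
endloop
endfacet
facet normal 0.419 -0.283 0.863
outer loop
vertex 0.279 -0.031 -3.439
vertex 0.232 0.53 -3.232
vertex -1.198 -0.093 -2.743
endloop
endfacet

endsolid


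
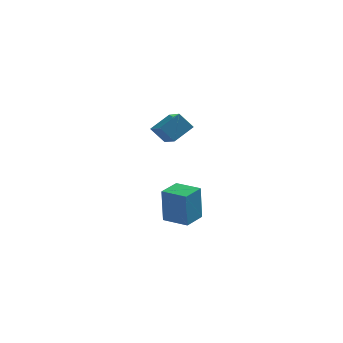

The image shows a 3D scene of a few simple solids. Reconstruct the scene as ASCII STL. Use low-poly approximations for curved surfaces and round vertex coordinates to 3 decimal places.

solid 
facet normal -0.877 0.478 -0.040
outer loop
vertex 1.202 3.767 -1.41
vertex 1.757 4.785 -1.403
vertex 1.269 3.742 -3.168
endloop
endfacet
facet normal -0.478 -0.878 -0.006
outer loop
vertex 2.383 3.135 -3.117
vertex 1.202 3.767 -1.41
vertex 1.269 3.742 -3.168
endloop
endfacet
facet normal -0.877 0.478 -0.040
outer loop
vertex 1.269 3.742 -3.168
vertex 1.757 4.785 -1.403
vertex 1.824 4.761 -3.161
endloop
endfacet
facet normal 0.038 -0.014 -0.999
outer loop
vertex 1.824 4.761 -3.161
vertex 2.383 3.135 -3.117
vertex 1.269 3.742 -3.168
endloop
endfacet
facet normal -0.038 0.014 0.999
outer loop
vertex 1.202 3.767 -1.41
vertex 2.871 4.178 -1.352
vertex 1.757 4.785 -1.403
endloop
endfacet
facet normal -0.479 -0.878 -0.006
outer loop
vertex 2.316 3.159 -1.359
vertex 1.202 3.767 -1.41
vertex 2.383 3.135 -3.117
endloop
endfacet
facet normal -0.038 0.014 0.999
outer loop
vertex 2.316 3.159 -1.359
vertex 2.871 4.178 -1.352
vertex 1.202 3.767 -1.41
endloop
endfacet
facet normal 0.478 0.878 0.006
outer loop
vertex 1.757 4.785 -1.403
vertex 2.871 4.178 -1.352
vertex 1.824 4.761 -3.161
endloop
endfacet
facet normal 0.038 -0.014 -0.999
outer loop
vertex 2.938 4.153 -3.11
vertex 2.383 3.135 -3.117
vertex 1.824 4.761 -3.161
endloop
endfacet
facet normal 0.479 0.878 0.006
outer loop
vertex 1.824 4.761 -3.161
vertex 2.871 4.178 -1.352
vertex 2.938 4.153 -3.11
endloop
endfacet
facet normal 0.877 -0.479 0.040
outer loop
vertex 2.938 4.153 -3.11
vertex 2.316 3.159 -1.359
vertex 2.383 3.135 -3.117
endloop
endfacet
facet normal 0.877 -0.478 0.040
outer loop
vertex 2.871 4.178 -1.352
vertex 2.316 3.159 -1.359
vertex 2.938 4.153 -3.11
endloop
endfacet
facet normal -0.651 -0.578 -0.492
outer loop
vertex 1.952 1.681 2.725
vertex 1.339 1.77 3.432
vertex 1.438 2.751 2.147
endloop
endfacet
facet normal 0.652 -0.094 -0.753
outer loop
vertex 2.181 3.41 2.708
vertex 1.952 1.681 2.725
vertex 1.438 2.751 2.147
endloop
endfacet
facet normal -0.652 -0.578 -0.491
outer loop
vertex 1.438 2.751 2.147
vertex 1.339 1.77 3.432
vertex 0.826 2.84 2.855
endloop
endfacet
facet normal -0.389 0.811 -0.438
outer loop
vertex 0.826 2.84 2.855
vertex 2.181 3.41 2.708
vertex 1.438 2.751 2.147
endloop
endfacet
facet normal 0.388 -0.811 0.438
outer loop
vertex 1.952 1.681 2.725
vertex 2.082 2.429 3.993
vertex 1.339 1.77 3.432
endloop
endfacet
facet normal 0.651 -0.094 -0.753
outer loop
vertex 2.694 2.34 3.285
vertex 1.952 1.681 2.725
vertex 2.181 3.41 2.708
endloop
endfacet
facet normal 0.389 -0.810 0.438
outer loop
vertex 2.694 2.34 3.285
vertex 2.082 2.429 3.993
vertex 1.952 1.681 2.725
endloop
endfacet
facet normal -0.651 0.094 0.753
outer loop
vertex 1.339 1.77 3.432
vertex 2.082 2.429 3.993
vertex 0.826 2.84 2.855
endloop
endfacet
facet normal -0.388 0.810 -0.439
outer loop
vertex 1.568 3.499 3.415
vertex 2.181 3.41 2.708
vertex 0.826 2.84 2.855
endloop
endfacet
facet normal -0.651 0.094 0.753
outer loop
vertex 0.826 2.84 2.855
vertex 2.082 2.429 3.993
vertex 1.568 3.499 3.415
endloop
endfacet
facet normal 0.651 0.578 0.492
outer loop
vertex 1.568 3.499 3.415
vertex 2.694 2.34 3.285
vertex 2.181 3.41 2.708
endloop
endfacet
facet normal 0.652 0.578 0.491
outer loop
vertex 2.082 2.429 3.993
vertex 2.694 2.34 3.285
vertex 1.568 3.499 3.415
endloop
endfacet

endsolid


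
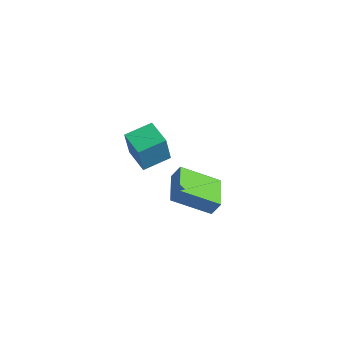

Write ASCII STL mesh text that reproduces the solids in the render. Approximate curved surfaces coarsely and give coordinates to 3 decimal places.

solid 
facet normal -0.643 -0.589 0.489
outer loop
vertex -3.843 0.809 -1.526
vertex -4.954 2.042 -1.503
vertex -4.152 0.545 -2.25
endloop
endfacet
facet normal 0.669 -0.743 -0.014
outer loop
vertex -2.826 1.758 -3.257
vertex -3.843 0.809 -1.526
vertex -4.152 0.545 -2.25
endloop
endfacet
facet normal -0.644 -0.589 0.489
outer loop
vertex -4.152 0.545 -2.25
vertex -4.954 2.042 -1.503
vertex -5.262 1.778 -2.227
endloop
endfacet
facet normal -0.371 -0.318 -0.872
outer loop
vertex -5.262 1.778 -2.227
vertex -2.826 1.758 -3.257
vertex -4.152 0.545 -2.25
endloop
endfacet
facet normal 0.371 0.318 0.872
outer loop
vertex -3.843 0.809 -1.526
vertex -3.628 3.255 -2.51
vertex -4.954 2.042 -1.503
endloop
endfacet
facet normal 0.669 -0.743 -0.014
outer loop
vertex -2.518 2.022 -2.533
vertex -3.843 0.809 -1.526
vertex -2.826 1.758 -3.257
endloop
endfacet
facet normal 0.372 0.318 0.872
outer loop
vertex -2.518 2.022 -2.533
vertex -3.628 3.255 -2.51
vertex -3.843 0.809 -1.526
endloop
endfacet
facet normal -0.669 0.743 0.014
outer loop
vertex -4.954 2.042 -1.503
vertex -3.628 3.255 -2.51
vertex -5.262 1.778 -2.227
endloop
endfacet
facet normal -0.371 -0.318 -0.872
outer loop
vertex -3.937 2.991 -3.234
vertex -2.826 1.758 -3.257
vertex -5.262 1.778 -2.227
endloop
endfacet
facet normal -0.669 0.743 0.015
outer loop
vertex -5.262 1.778 -2.227
vertex -3.628 3.255 -2.51
vertex -3.937 2.991 -3.234
endloop
endfacet
facet normal 0.644 0.589 -0.489
outer loop
vertex -3.937 2.991 -3.234
vertex -2.518 2.022 -2.533
vertex -2.826 1.758 -3.257
endloop
endfacet
facet normal 0.644 0.589 -0.489
outer loop
vertex -3.628 3.255 -2.51
vertex -2.518 2.022 -2.533
vertex -3.937 2.991 -3.234
endloop
endfacet
facet normal -0.944 0.320 0.081
outer loop
vertex -4.738 -1.6 3.664
vertex -4.309 -0.397 3.907
vertex -4.76 -1.3 2.215
endloop
endfacet
facet normal -0.330 -0.925 -0.187
outer loop
vertex -3.571 -1.703 2.113
vertex -4.738 -1.6 3.664
vertex -4.76 -1.3 2.215
endloop
endfacet
facet normal -0.944 0.320 0.081
outer loop
vertex -4.76 -1.3 2.215
vertex -4.309 -0.397 3.907
vertex -4.332 -0.097 2.457
endloop
endfacet
facet normal -0.015 0.202 -0.979
outer loop
vertex -4.332 -0.097 2.457
vertex -3.571 -1.703 2.113
vertex -4.76 -1.3 2.215
endloop
endfacet
facet normal 0.015 -0.203 0.979
outer loop
vertex -4.738 -1.6 3.664
vertex -3.12 -0.8 3.805
vertex -4.309 -0.397 3.907
endloop
endfacet
facet normal -0.329 -0.926 -0.186
outer loop
vertex -3.548 -2.003 3.563
vertex -4.738 -1.6 3.664
vertex -3.571 -1.703 2.113
endloop
endfacet
facet normal 0.015 -0.202 0.979
outer loop
vertex -3.548 -2.003 3.563
vertex -3.12 -0.8 3.805
vertex -4.738 -1.6 3.664
endloop
endfacet
facet normal 0.330 0.926 0.186
outer loop
vertex -4.309 -0.397 3.907
vertex -3.12 -0.8 3.805
vertex -4.332 -0.097 2.457
endloop
endfacet
facet normal -0.014 0.203 -0.979
outer loop
vertex -3.142 -0.5 2.356
vertex -3.571 -1.703 2.113
vertex -4.332 -0.097 2.457
endloop
endfacet
facet normal 0.329 0.926 0.187
outer loop
vertex -4.332 -0.097 2.457
vertex -3.12 -0.8 3.805
vertex -3.142 -0.5 2.356
endloop
endfacet
facet normal 0.944 -0.320 -0.081
outer loop
vertex -3.142 -0.5 2.356
vertex -3.548 -2.003 3.563
vertex -3.571 -1.703 2.113
endloop
endfacet
facet normal 0.944 -0.320 -0.081
outer loop
vertex -3.12 -0.8 3.805
vertex -3.548 -2.003 3.563
vertex -3.142 -0.5 2.356
endloop
endfacet

endsolid


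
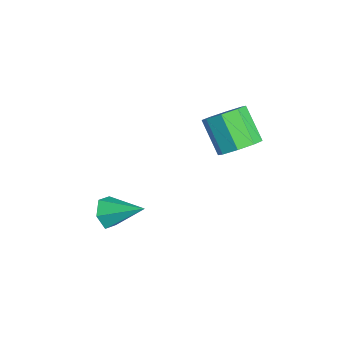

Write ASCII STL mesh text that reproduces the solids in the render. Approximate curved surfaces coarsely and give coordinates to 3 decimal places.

solid 
facet normal 0.684 0.226 -0.694
outer loop
vertex 2.662 3.56 2.119
vertex 1.913 3.857 1.478
vertex 2.486 4.324 2.195
endloop
endfacet
facet normal 0.694 0.089 0.714
outer loop
vertex 2.662 3.56 2.119
vertex 2.486 4.324 2.195
vertex 1.356 3.125 3.443
endloop
endfacet
facet normal 0.695 0.088 0.714
outer loop
vertex 1.356 3.125 3.443
vertex 2.486 4.324 2.195
vertex 1.18 3.89 3.52
endloop
endfacet
facet normal -0.684 -0.227 0.693
outer loop
vertex 1.356 3.125 3.443
vertex 1.18 3.89 3.52
vertex 0.607 3.423 2.802
endloop
endfacet
facet normal 0.684 0.227 -0.694
outer loop
vertex 2.486 4.324 2.195
vertex 1.913 3.857 1.478
vertex 1.974 4.815 1.851
endloop
endfacet
facet normal 0.333 0.749 0.573
outer loop
vertex 2.486 4.324 2.195
vertex 1.974 4.815 1.851
vertex 1.18 3.89 3.52
endloop
endfacet
facet normal 0.333 0.749 0.573
outer loop
vertex 1.18 3.89 3.52
vertex 1.974 4.815 1.851
vertex 0.668 4.381 3.176
endloop
endfacet
facet normal -0.684 -0.227 0.693
outer loop
vertex 1.18 3.89 3.52
vertex 0.668 4.381 3.176
vertex 0.607 3.423 2.802
endloop
endfacet
facet normal 0.683 0.227 -0.694
outer loop
vertex 1.974 4.815 1.851
vertex 1.913 3.857 1.478
vertex 1.426 4.745 1.289
endloop
endfacet
facet normal -0.224 0.970 0.097
outer loop
vertex 1.974 4.815 1.851
vertex 1.426 4.745 1.289
vertex 0.668 4.381 3.176
endloop
endfacet
facet normal -0.224 0.970 0.097
outer loop
vertex 0.668 4.381 3.176
vertex 1.426 4.745 1.289
vertex 0.12 4.311 2.613
endloop
endfacet
facet normal -0.684 -0.227 0.694
outer loop
vertex 0.668 4.381 3.176
vertex 0.12 4.311 2.613
vertex 0.607 3.423 2.802
endloop
endfacet
facet normal 0.684 0.227 -0.693
outer loop
vertex 1.426 4.745 1.289
vertex 1.913 3.857 1.478
vertex 1.164 4.155 0.837
endloop
endfacet
facet normal -0.649 0.623 -0.436
outer loop
vertex 1.426 4.745 1.289
vertex 1.164 4.155 0.837
vertex 0.12 4.311 2.613
endloop
endfacet
facet normal -0.650 0.622 -0.437
outer loop
vertex 0.12 4.311 2.613
vertex 1.164 4.155 0.837
vertex -0.142 3.72 2.161
endloop
endfacet
facet normal -0.684 -0.227 0.694
outer loop
vertex 0.12 4.311 2.613
vertex -0.142 3.72 2.161
vertex 0.607 3.423 2.802
endloop
endfacet
facet normal 0.684 0.227 -0.693
outer loop
vertex 1.164 4.155 0.837
vertex 1.913 3.857 1.478
vertex 1.34 3.39 0.76
endloop
endfacet
facet normal -0.695 -0.088 -0.714
outer loop
vertex 1.164 4.155 0.837
vertex 1.34 3.39 0.76
vertex -0.142 3.72 2.161
endloop
endfacet
facet normal -0.695 -0.089 -0.714
outer loop
vertex -0.142 3.72 2.161
vertex 1.34 3.39 0.76
vertex 0.034 2.956 2.085
endloop
endfacet
facet normal -0.684 -0.226 0.694
outer loop
vertex -0.142 3.72 2.161
vertex 0.034 2.956 2.085
vertex 0.607 3.423 2.802
endloop
endfacet
facet normal 0.684 0.227 -0.693
outer loop
vertex 1.34 3.39 0.76
vertex 1.913 3.857 1.478
vertex 1.852 2.899 1.104
endloop
endfacet
facet normal -0.333 -0.749 -0.573
outer loop
vertex 1.34 3.39 0.76
vertex 1.852 2.899 1.104
vertex 0.034 2.956 2.085
endloop
endfacet
facet normal -0.333 -0.749 -0.573
outer loop
vertex 0.034 2.956 2.085
vertex 1.852 2.899 1.104
vertex 0.546 2.465 2.429
endloop
endfacet
facet normal -0.684 -0.227 0.694
outer loop
vertex 0.034 2.956 2.085
vertex 0.546 2.465 2.429
vertex 0.607 3.423 2.802
endloop
endfacet
facet normal 0.684 0.227 -0.694
outer loop
vertex 1.852 2.899 1.104
vertex 1.913 3.857 1.478
vertex 2.4 2.969 1.667
endloop
endfacet
facet normal 0.224 -0.970 -0.097
outer loop
vertex 1.852 2.899 1.104
vertex 2.4 2.969 1.667
vertex 0.546 2.465 2.429
endloop
endfacet
facet normal 0.224 -0.970 -0.097
outer loop
vertex 0.546 2.465 2.429
vertex 2.4 2.969 1.667
vertex 1.094 2.535 2.991
endloop
endfacet
facet normal -0.683 -0.227 0.694
outer loop
vertex 0.546 2.465 2.429
vertex 1.094 2.535 2.991
vertex 0.607 3.423 2.802
endloop
endfacet
facet normal 0.684 0.227 -0.694
outer loop
vertex 2.4 2.969 1.667
vertex 1.913 3.857 1.478
vertex 2.662 3.56 2.119
endloop
endfacet
facet normal 0.650 -0.622 0.437
outer loop
vertex 2.4 2.969 1.667
vertex 2.662 3.56 2.119
vertex 1.094 2.535 2.991
endloop
endfacet
facet normal 0.650 -0.623 0.436
outer loop
vertex 1.094 2.535 2.991
vertex 2.662 3.56 2.119
vertex 1.356 3.125 3.443
endloop
endfacet
facet normal -0.684 -0.227 0.693
outer loop
vertex 1.094 2.535 2.991
vertex 1.356 3.125 3.443
vertex 0.607 3.423 2.802
endloop
endfacet
facet normal -0.465 -0.758 -0.457
outer loop
vertex 1.763 -2.451 -2.284
vertex 1.232 -1.887 -2.68
vertex 1.981 -2.119 -3.057
endloop
endfacet
facet normal 0.959 -0.222 0.175
outer loop
vertex 1.763 -2.451 -2.284
vertex 1.981 -2.119 -3.057
vertex 2.148 -0.393 -1.78
endloop
endfacet
facet normal -0.465 -0.759 -0.456
outer loop
vertex 1.981 -2.119 -3.057
vertex 1.232 -1.887 -2.68
vertex 1.45 -1.555 -3.454
endloop
endfacet
facet normal 0.765 0.333 -0.550
outer loop
vertex 1.981 -2.119 -3.057
vertex 1.45 -1.555 -3.454
vertex 2.148 -0.393 -1.78
endloop
endfacet
facet normal -0.465 -0.758 -0.456
outer loop
vertex 1.45 -1.555 -3.454
vertex 1.232 -1.887 -2.68
vertex 0.701 -1.323 -3.076
endloop
endfacet
facet normal -0.028 0.827 -0.562
outer loop
vertex 1.45 -1.555 -3.454
vertex 0.701 -1.323 -3.076
vertex 2.148 -0.393 -1.78
endloop
endfacet
facet normal -0.465 -0.758 -0.456
outer loop
vertex 0.701 -1.323 -3.076
vertex 1.232 -1.887 -2.68
vertex 0.483 -1.655 -2.302
endloop
endfacet
facet normal -0.627 0.764 0.151
outer loop
vertex 0.701 -1.323 -3.076
vertex 0.483 -1.655 -2.302
vertex 2.148 -0.393 -1.78
endloop
endfacet
facet normal -0.465 -0.758 -0.456
outer loop
vertex 0.483 -1.655 -2.302
vertex 1.232 -1.887 -2.68
vertex 1.014 -2.219 -1.906
endloop
endfacet
facet normal -0.433 0.208 0.877
outer loop
vertex 0.483 -1.655 -2.302
vertex 1.014 -2.219 -1.906
vertex 2.148 -0.393 -1.78
endloop
endfacet
facet normal -0.465 -0.758 -0.456
outer loop
vertex 1.014 -2.219 -1.906
vertex 1.232 -1.887 -2.68
vertex 1.763 -2.451 -2.284
endloop
endfacet
facet normal 0.360 -0.285 0.888
outer loop
vertex 1.014 -2.219 -1.906
vertex 1.763 -2.451 -2.284
vertex 2.148 -0.393 -1.78
endloop
endfacet

endsolid


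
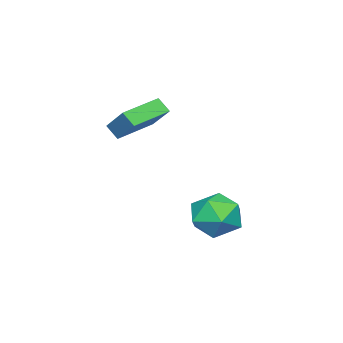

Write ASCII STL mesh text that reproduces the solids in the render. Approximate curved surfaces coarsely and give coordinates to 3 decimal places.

solid 
facet normal -0.950 0.253 0.185
outer loop
vertex 0.824 -2.294 3.398
vertex 1.322 -1.188 4.442
vertex 0.854 -1.752 2.81
endloop
endfacet
facet normal -0.311 -0.691 -0.653
outer loop
vertex 2.658 -2.232 2.458
vertex 0.824 -2.294 3.398
vertex 0.854 -1.752 2.81
endloop
endfacet
facet normal -0.950 0.252 0.185
outer loop
vertex 0.854 -1.752 2.81
vertex 1.322 -1.188 4.442
vertex 1.351 -0.646 3.854
endloop
endfacet
facet normal 0.037 0.677 -0.735
outer loop
vertex 1.351 -0.646 3.854
vertex 2.658 -2.232 2.458
vertex 0.854 -1.752 2.81
endloop
endfacet
facet normal -0.037 -0.677 0.735
outer loop
vertex 0.824 -2.294 3.398
vertex 3.126 -1.668 4.09
vertex 1.322 -1.188 4.442
endloop
endfacet
facet normal -0.311 -0.691 -0.652
outer loop
vertex 2.629 -2.774 3.046
vertex 0.824 -2.294 3.398
vertex 2.658 -2.232 2.458
endloop
endfacet
facet normal -0.037 -0.677 0.735
outer loop
vertex 2.629 -2.774 3.046
vertex 3.126 -1.668 4.09
vertex 0.824 -2.294 3.398
endloop
endfacet
facet normal 0.311 0.691 0.652
outer loop
vertex 1.322 -1.188 4.442
vertex 3.126 -1.668 4.09
vertex 1.351 -0.646 3.854
endloop
endfacet
facet normal 0.037 0.677 -0.735
outer loop
vertex 3.156 -1.126 3.502
vertex 2.658 -2.232 2.458
vertex 1.351 -0.646 3.854
endloop
endfacet
facet normal 0.311 0.691 0.653
outer loop
vertex 1.351 -0.646 3.854
vertex 3.126 -1.668 4.09
vertex 3.156 -1.126 3.502
endloop
endfacet
facet normal 0.950 -0.252 -0.186
outer loop
vertex 3.156 -1.126 3.502
vertex 2.629 -2.774 3.046
vertex 2.658 -2.232 2.458
endloop
endfacet
facet normal 0.950 -0.253 -0.184
outer loop
vertex 3.126 -1.668 4.09
vertex 2.629 -2.774 3.046
vertex 3.156 -1.126 3.502
endloop
endfacet
facet normal -0.076 0.212 0.974
outer loop
vertex 1.727 2.687 -0.354
vertex 1.287 1.58 -0.147
vertex 2.479 1.775 -0.097
endloop
endfacet
facet normal 0.464 0.573 0.676
outer loop
vertex 1.727 2.687 -0.354
vertex 2.479 1.775 -0.097
vertex 2.764 2.568 -0.965
endloop
endfacet
facet normal 0.197 0.969 0.146
outer loop
vertex 1.727 2.687 -0.354
vertex 2.764 2.568 -0.965
vertex 1.748 2.863 -1.55
endloop
endfacet
facet normal -0.507 0.854 0.117
outer loop
vertex 1.727 2.687 -0.354
vertex 1.748 2.863 -1.55
vertex 0.835 2.252 -1.045
endloop
endfacet
facet normal -0.675 0.386 0.629
outer loop
vertex 1.727 2.687 -0.354
vertex 0.835 2.252 -1.045
vertex 1.287 1.58 -0.147
endloop
endfacet
facet normal 0.915 0.099 0.391
outer loop
vertex 2.764 2.568 -0.965
vertex 2.479 1.775 -0.097
vertex 2.965 1.388 -1.135
endloop
endfacet
facet normal 0.043 -0.485 0.874
outer loop
vertex 2.479 1.775 -0.097
vertex 1.287 1.58 -0.147
vertex 2.052 0.777 -0.63
endloop
endfacet
facet normal -0.927 -0.203 0.315
outer loop
vertex 1.287 1.58 -0.147
vertex 0.835 2.252 -1.045
vertex 1.036 1.072 -1.215
endloop
endfacet
facet normal -0.655 0.554 -0.513
outer loop
vertex 0.835 2.252 -1.045
vertex 1.748 2.863 -1.55
vertex 1.321 1.865 -2.083
endloop
endfacet
facet normal 0.483 0.741 -0.466
outer loop
vertex 1.748 2.863 -1.55
vertex 2.764 2.568 -0.965
vertex 2.513 2.06 -2.033
endloop
endfacet
facet normal 0.507 -0.854 -0.117
outer loop
vertex 2.073 0.953 -1.826
vertex 2.965 1.388 -1.135
vertex 2.052 0.777 -0.63
endloop
endfacet
facet normal -0.197 -0.969 -0.146
outer loop
vertex 2.073 0.953 -1.826
vertex 2.052 0.777 -0.63
vertex 1.036 1.072 -1.215
endloop
endfacet
facet normal -0.464 -0.573 -0.676
outer loop
vertex 2.073 0.953 -1.826
vertex 1.036 1.072 -1.215
vertex 1.321 1.865 -2.083
endloop
endfacet
facet normal 0.076 -0.212 -0.974
outer loop
vertex 2.073 0.953 -1.826
vertex 1.321 1.865 -2.083
vertex 2.513 2.06 -2.033
endloop
endfacet
facet normal 0.675 -0.386 -0.629
outer loop
vertex 2.073 0.953 -1.826
vertex 2.513 2.06 -2.033
vertex 2.965 1.388 -1.135
endloop
endfacet
facet normal 0.655 -0.554 0.513
outer loop
vertex 2.052 0.777 -0.63
vertex 2.965 1.388 -1.135
vertex 2.479 1.775 -0.097
endloop
endfacet
facet normal -0.483 -0.741 0.466
outer loop
vertex 1.036 1.072 -1.215
vertex 2.052 0.777 -0.63
vertex 1.287 1.58 -0.147
endloop
endfacet
facet normal -0.915 -0.099 -0.391
outer loop
vertex 1.321 1.865 -2.083
vertex 1.036 1.072 -1.215
vertex 0.835 2.252 -1.045
endloop
endfacet
facet normal -0.043 0.485 -0.874
outer loop
vertex 2.513 2.06 -2.033
vertex 1.321 1.865 -2.083
vertex 1.748 2.863 -1.55
endloop
endfacet
facet normal 0.927 0.203 -0.315
outer loop
vertex 2.965 1.388 -1.135
vertex 2.513 2.06 -2.033
vertex 2.764 2.568 -0.965
endloop
endfacet

endsolid


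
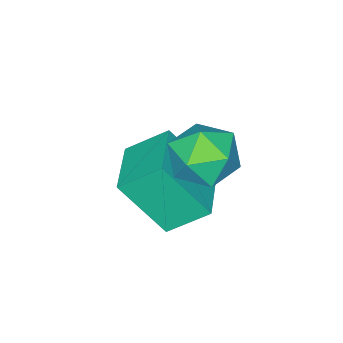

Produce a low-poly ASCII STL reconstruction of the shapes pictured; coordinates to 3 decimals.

solid 
facet normal -0.916 0.389 -0.097
outer loop
vertex 2.726 -0.884 -1.669
vertex 2.367 -1.736 -1.699
vertex 2.465 -1.303 -0.887
endloop
endfacet
facet normal -0.493 0.825 0.277
outer loop
vertex 2.726 -0.884 -1.669
vertex 2.465 -1.303 -0.887
vertex 3.255 -0.822 -0.912
endloop
endfacet
facet normal 0.070 0.989 -0.130
outer loop
vertex 2.726 -0.884 -1.669
vertex 3.255 -0.822 -0.912
vertex 3.646 -0.958 -1.74
endloop
endfacet
facet normal -0.006 0.655 -0.755
outer loop
vertex 2.726 -0.884 -1.669
vertex 3.646 -0.958 -1.74
vertex 3.097 -1.523 -2.226
endloop
endfacet
facet normal -0.614 0.285 -0.736
outer loop
vertex 2.726 -0.884 -1.669
vertex 3.097 -1.523 -2.226
vertex 2.367 -1.736 -1.699
endloop
endfacet
facet normal -0.257 0.465 0.847
outer loop
vertex 3.255 -0.822 -0.912
vertex 2.465 -1.303 -0.887
vertex 3.223 -1.637 -0.474
endloop
endfacet
facet normal -0.941 -0.238 0.241
outer loop
vertex 2.465 -1.303 -0.887
vertex 2.367 -1.736 -1.699
vertex 2.674 -2.202 -0.96
endloop
endfacet
facet normal -0.453 -0.408 -0.793
outer loop
vertex 2.367 -1.736 -1.699
vertex 3.097 -1.523 -2.226
vertex 3.065 -2.338 -1.788
endloop
endfacet
facet normal 0.533 0.191 -0.824
outer loop
vertex 3.097 -1.523 -2.226
vertex 3.646 -0.958 -1.74
vertex 3.855 -1.857 -1.813
endloop
endfacet
facet normal 0.655 0.732 0.189
outer loop
vertex 3.646 -0.958 -1.74
vertex 3.255 -0.822 -0.912
vertex 3.953 -1.424 -1.001
endloop
endfacet
facet normal 0.006 -0.655 0.755
outer loop
vertex 3.594 -2.276 -1.031
vertex 3.223 -1.637 -0.474
vertex 2.674 -2.202 -0.96
endloop
endfacet
facet normal -0.070 -0.989 0.130
outer loop
vertex 3.594 -2.276 -1.031
vertex 2.674 -2.202 -0.96
vertex 3.065 -2.338 -1.788
endloop
endfacet
facet normal 0.493 -0.825 -0.277
outer loop
vertex 3.594 -2.276 -1.031
vertex 3.065 -2.338 -1.788
vertex 3.855 -1.857 -1.813
endloop
endfacet
facet normal 0.916 -0.389 0.097
outer loop
vertex 3.594 -2.276 -1.031
vertex 3.855 -1.857 -1.813
vertex 3.953 -1.424 -1.001
endloop
endfacet
facet normal 0.614 -0.285 0.736
outer loop
vertex 3.594 -2.276 -1.031
vertex 3.953 -1.424 -1.001
vertex 3.223 -1.637 -0.474
endloop
endfacet
facet normal -0.533 -0.191 0.824
outer loop
vertex 2.674 -2.202 -0.96
vertex 3.223 -1.637 -0.474
vertex 2.465 -1.303 -0.887
endloop
endfacet
facet normal -0.655 -0.732 -0.189
outer loop
vertex 3.065 -2.338 -1.788
vertex 2.674 -2.202 -0.96
vertex 2.367 -1.736 -1.699
endloop
endfacet
facet normal 0.257 -0.465 -0.847
outer loop
vertex 3.855 -1.857 -1.813
vertex 3.065 -2.338 -1.788
vertex 3.097 -1.523 -2.226
endloop
endfacet
facet normal 0.941 0.238 -0.241
outer loop
vertex 3.953 -1.424 -1.001
vertex 3.855 -1.857 -1.813
vertex 3.646 -0.958 -1.74
endloop
endfacet
facet normal 0.453 0.408 0.793
outer loop
vertex 3.223 -1.637 -0.474
vertex 3.953 -1.424 -1.001
vertex 3.255 -0.822 -0.912
endloop
endfacet
facet normal -0.822 -0.564 -0.079
outer loop
vertex 2.448 -3.201 -2.019
vertex 1.908 -2.203 -3.518
vertex 3.077 -4.011 -2.785
endloop
endfacet
facet normal 0.287 -0.531 0.797
outer loop
vertex 4.352 -3.137 -2.662
vertex 2.448 -3.201 -2.019
vertex 3.077 -4.011 -2.785
endloop
endfacet
facet normal -0.822 -0.564 -0.079
outer loop
vertex 3.077 -4.011 -2.785
vertex 1.908 -2.203 -3.518
vertex 2.537 -3.013 -4.284
endloop
endfacet
facet normal 0.491 -0.633 -0.598
outer loop
vertex 2.537 -3.013 -4.284
vertex 4.352 -3.137 -2.662
vertex 3.077 -4.011 -2.785
endloop
endfacet
facet normal -0.491 0.633 0.598
outer loop
vertex 2.448 -3.201 -2.019
vertex 3.183 -1.329 -3.395
vertex 1.908 -2.203 -3.518
endloop
endfacet
facet normal 0.287 -0.531 0.797
outer loop
vertex 3.723 -2.327 -1.896
vertex 2.448 -3.201 -2.019
vertex 4.352 -3.137 -2.662
endloop
endfacet
facet normal -0.491 0.633 0.598
outer loop
vertex 3.723 -2.327 -1.896
vertex 3.183 -1.329 -3.395
vertex 2.448 -3.201 -2.019
endloop
endfacet
facet normal -0.287 0.531 -0.797
outer loop
vertex 1.908 -2.203 -3.518
vertex 3.183 -1.329 -3.395
vertex 2.537 -3.013 -4.284
endloop
endfacet
facet normal 0.491 -0.633 -0.598
outer loop
vertex 3.812 -2.139 -4.161
vertex 4.352 -3.137 -2.662
vertex 2.537 -3.013 -4.284
endloop
endfacet
facet normal -0.287 0.531 -0.797
outer loop
vertex 2.537 -3.013 -4.284
vertex 3.183 -1.329 -3.395
vertex 3.812 -2.139 -4.161
endloop
endfacet
facet normal 0.822 0.564 0.079
outer loop
vertex 3.812 -2.139 -4.161
vertex 3.723 -2.327 -1.896
vertex 4.352 -3.137 -2.662
endloop
endfacet
facet normal 0.822 0.564 0.079
outer loop
vertex 3.183 -1.329 -3.395
vertex 3.723 -2.327 -1.896
vertex 3.812 -2.139 -4.161
endloop
endfacet

endsolid


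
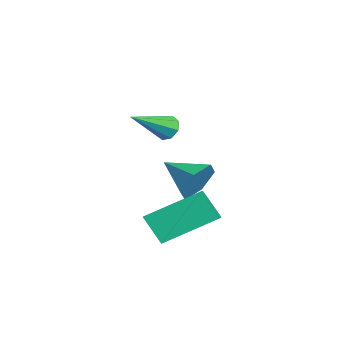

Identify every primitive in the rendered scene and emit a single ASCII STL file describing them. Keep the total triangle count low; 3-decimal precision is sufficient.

solid 
facet normal 0.658 0.660 -0.363
outer loop
vertex -2.781 -2.064 -0.317
vertex -3.397 -1.815 -0.982
vertex -3.391 -1.367 -0.156
endloop
endfacet
facet normal 0.033 -0.197 0.980
outer loop
vertex -2.781 -2.064 -0.317
vertex -3.391 -1.367 -0.156
vertex -4.423 -2.845 -0.418
endloop
endfacet
facet normal 0.658 0.660 -0.363
outer loop
vertex -3.391 -1.367 -0.156
vertex -3.397 -1.815 -0.982
vertex -4.007 -1.118 -0.821
endloop
endfacet
facet normal -0.634 0.317 0.706
outer loop
vertex -3.391 -1.367 -0.156
vertex -4.007 -1.118 -0.821
vertex -4.423 -2.845 -0.418
endloop
endfacet
facet normal 0.658 0.660 -0.363
outer loop
vertex -4.007 -1.118 -0.821
vertex -3.397 -1.815 -0.982
vertex -4.013 -1.566 -1.647
endloop
endfacet
facet normal -0.972 0.209 -0.106
outer loop
vertex -4.007 -1.118 -0.821
vertex -4.013 -1.566 -1.647
vertex -4.423 -2.845 -0.418
endloop
endfacet
facet normal 0.657 0.661 -0.361
outer loop
vertex -4.013 -1.566 -1.647
vertex -3.397 -1.815 -0.982
vertex -3.402 -2.262 -1.809
endloop
endfacet
facet normal -0.642 -0.414 -0.645
outer loop
vertex -4.013 -1.566 -1.647
vertex -3.402 -2.262 -1.809
vertex -4.423 -2.845 -0.418
endloop
endfacet
facet normal 0.658 0.661 -0.361
outer loop
vertex -3.402 -2.262 -1.809
vertex -3.397 -1.815 -0.982
vertex -2.787 -2.511 -1.144
endloop
endfacet
facet normal 0.025 -0.928 -0.371
outer loop
vertex -3.402 -2.262 -1.809
vertex -2.787 -2.511 -1.144
vertex -4.423 -2.845 -0.418
endloop
endfacet
facet normal 0.658 0.661 -0.362
outer loop
vertex -2.787 -2.511 -1.144
vertex -3.397 -1.815 -0.982
vertex -2.781 -2.064 -0.317
endloop
endfacet
facet normal 0.363 -0.821 0.441
outer loop
vertex -2.787 -2.511 -1.144
vertex -2.781 -2.064 -0.317
vertex -4.423 -2.845 -0.418
endloop
endfacet
facet normal -0.411 0.748 -0.520
outer loop
vertex -1.741 -2.762 2.351
vertex -2.189 -3.056 2.282
vertex -2.016 -2.703 2.653
endloop
endfacet
facet normal 0.710 0.423 0.564
outer loop
vertex -1.741 -2.762 2.351
vertex -2.016 -2.703 2.653
vertex -1.451 -4.404 3.218
endloop
endfacet
facet normal -0.411 0.748 -0.520
outer loop
vertex -2.016 -2.703 2.653
vertex -2.189 -3.056 2.282
vertex -2.393 -2.851 2.738
endloop
endfacet
facet normal 0.079 0.338 0.938
outer loop
vertex -2.016 -2.703 2.653
vertex -2.393 -2.851 2.738
vertex -1.451 -4.404 3.218
endloop
endfacet
facet normal -0.410 0.749 -0.520
outer loop
vertex -2.393 -2.851 2.738
vertex -2.189 -3.056 2.282
vertex -2.65 -3.118 2.556
endloop
endfacet
facet normal -0.533 -0.062 0.844
outer loop
vertex -2.393 -2.851 2.738
vertex -2.65 -3.118 2.556
vertex -1.451 -4.404 3.218
endloop
endfacet
facet normal -0.410 0.749 -0.520
outer loop
vertex -2.65 -3.118 2.556
vertex -2.189 -3.056 2.282
vertex -2.637 -3.349 2.213
endloop
endfacet
facet normal -0.769 -0.543 0.337
outer loop
vertex -2.65 -3.118 2.556
vertex -2.637 -3.349 2.213
vertex -1.451 -4.404 3.218
endloop
endfacet
facet normal -0.410 0.749 -0.520
outer loop
vertex -2.637 -3.349 2.213
vertex -2.189 -3.056 2.282
vertex -2.362 -3.408 1.911
endloop
endfacet
facet normal -0.490 -0.823 -0.286
outer loop
vertex -2.637 -3.349 2.213
vertex -2.362 -3.408 1.911
vertex -1.451 -4.404 3.218
endloop
endfacet
facet normal -0.411 0.749 -0.519
outer loop
vertex -2.362 -3.408 1.911
vertex -2.189 -3.056 2.282
vertex -1.985 -3.26 1.826
endloop
endfacet
facet normal 0.141 -0.738 -0.660
outer loop
vertex -2.362 -3.408 1.911
vertex -1.985 -3.26 1.826
vertex -1.451 -4.404 3.218
endloop
endfacet
facet normal -0.411 0.749 -0.519
outer loop
vertex -1.985 -3.26 1.826
vertex -2.189 -3.056 2.282
vertex -1.728 -2.993 2.008
endloop
endfacet
facet normal 0.752 -0.338 -0.566
outer loop
vertex -1.985 -3.26 1.826
vertex -1.728 -2.993 2.008
vertex -1.451 -4.404 3.218
endloop
endfacet
facet normal -0.411 0.749 -0.520
outer loop
vertex -1.728 -2.993 2.008
vertex -2.189 -3.056 2.282
vertex -1.741 -2.762 2.351
endloop
endfacet
facet normal 0.988 0.143 -0.059
outer loop
vertex -1.728 -2.993 2.008
vertex -1.741 -2.762 2.351
vertex -1.451 -4.404 3.218
endloop
endfacet
facet normal -0.879 0.227 -0.419
outer loop
vertex -1.422 -1.988 -0.403
vertex -0.816 -1.463 -1.388
vertex -1.428 -3.919 -1.437
endloop
endfacet
facet normal -0.478 -0.414 0.775
outer loop
vertex -0.664 -4.117 -1.072
vertex -1.422 -1.988 -0.403
vertex -1.428 -3.919 -1.437
endloop
endfacet
facet normal -0.879 0.227 -0.419
outer loop
vertex -1.428 -3.919 -1.437
vertex -0.816 -1.463 -1.388
vertex -0.822 -3.394 -2.422
endloop
endfacet
facet normal -0.003 -0.882 -0.472
outer loop
vertex -0.822 -3.394 -2.422
vertex -0.664 -4.117 -1.072
vertex -1.428 -3.919 -1.437
endloop
endfacet
facet normal 0.003 0.882 0.472
outer loop
vertex -1.422 -1.988 -0.403
vertex -0.052 -1.661 -1.023
vertex -0.816 -1.463 -1.388
endloop
endfacet
facet normal -0.478 -0.414 0.775
outer loop
vertex -0.658 -2.186 -0.038
vertex -1.422 -1.988 -0.403
vertex -0.664 -4.117 -1.072
endloop
endfacet
facet normal 0.003 0.882 0.472
outer loop
vertex -0.658 -2.186 -0.038
vertex -0.052 -1.661 -1.023
vertex -1.422 -1.988 -0.403
endloop
endfacet
facet normal 0.478 0.414 -0.775
outer loop
vertex -0.816 -1.463 -1.388
vertex -0.052 -1.661 -1.023
vertex -0.822 -3.394 -2.422
endloop
endfacet
facet normal -0.003 -0.882 -0.472
outer loop
vertex -0.058 -3.592 -2.057
vertex -0.664 -4.117 -1.072
vertex -0.822 -3.394 -2.422
endloop
endfacet
facet normal 0.478 0.414 -0.775
outer loop
vertex -0.822 -3.394 -2.422
vertex -0.052 -1.661 -1.023
vertex -0.058 -3.592 -2.057
endloop
endfacet
facet normal 0.879 -0.227 0.419
outer loop
vertex -0.058 -3.592 -2.057
vertex -0.658 -2.186 -0.038
vertex -0.664 -4.117 -1.072
endloop
endfacet
facet normal 0.879 -0.227 0.419
outer loop
vertex -0.052 -1.661 -1.023
vertex -0.658 -2.186 -0.038
vertex -0.058 -3.592 -2.057
endloop
endfacet

endsolid


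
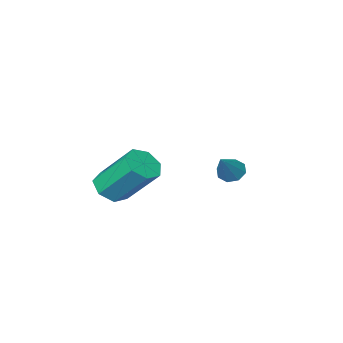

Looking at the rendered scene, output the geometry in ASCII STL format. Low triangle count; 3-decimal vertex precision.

solid 
facet normal 0.299 -0.610 -0.734
outer loop
vertex 1.669 -1.93 0.638
vertex 0.95 -2.303 0.655
vertex 1.176 -1.662 0.214
endloop
endfacet
facet normal 0.647 0.695 -0.314
outer loop
vertex 1.669 -1.93 0.638
vertex 1.176 -1.662 0.214
vertex 1.028 -0.624 2.208
endloop
endfacet
facet normal 0.647 0.695 -0.314
outer loop
vertex 1.028 -0.624 2.208
vertex 1.176 -1.662 0.214
vertex 0.535 -0.356 1.784
endloop
endfacet
facet normal -0.299 0.610 0.734
outer loop
vertex 1.028 -0.624 2.208
vertex 0.535 -0.356 1.784
vertex 0.31 -0.997 2.225
endloop
endfacet
facet normal 0.300 -0.610 -0.733
outer loop
vertex 1.176 -1.662 0.214
vertex 0.95 -2.303 0.655
vertex 0.513 -1.877 0.122
endloop
endfacet
facet normal -0.144 0.731 -0.667
outer loop
vertex 1.176 -1.662 0.214
vertex 0.513 -1.877 0.122
vertex 0.535 -0.356 1.784
endloop
endfacet
facet normal -0.145 0.731 -0.667
outer loop
vertex 0.535 -0.356 1.784
vertex 0.513 -1.877 0.122
vertex -0.127 -0.571 1.692
endloop
endfacet
facet normal -0.300 0.610 0.733
outer loop
vertex 0.535 -0.356 1.784
vertex -0.127 -0.571 1.692
vertex 0.31 -0.997 2.225
endloop
endfacet
facet normal 0.300 -0.610 -0.733
outer loop
vertex 0.513 -1.877 0.122
vertex 0.95 -2.303 0.655
vertex 0.18 -2.413 0.432
endloop
endfacet
facet normal -0.828 0.216 -0.517
outer loop
vertex 0.513 -1.877 0.122
vertex 0.18 -2.413 0.432
vertex -0.127 -0.571 1.692
endloop
endfacet
facet normal -0.828 0.216 -0.518
outer loop
vertex -0.127 -0.571 1.692
vertex 0.18 -2.413 0.432
vertex -0.461 -1.107 2.002
endloop
endfacet
facet normal -0.299 0.611 0.733
outer loop
vertex -0.127 -0.571 1.692
vertex -0.461 -1.107 2.002
vertex 0.31 -0.997 2.225
endloop
endfacet
facet normal 0.300 -0.610 -0.734
outer loop
vertex 0.18 -2.413 0.432
vertex 0.95 -2.303 0.655
vertex 0.426 -2.866 0.909
endloop
endfacet
facet normal -0.888 -0.460 0.021
outer loop
vertex 0.18 -2.413 0.432
vertex 0.426 -2.866 0.909
vertex -0.461 -1.107 2.002
endloop
endfacet
facet normal -0.888 -0.460 0.021
outer loop
vertex -0.461 -1.107 2.002
vertex 0.426 -2.866 0.909
vertex -0.215 -1.56 2.479
endloop
endfacet
facet normal -0.299 0.610 0.734
outer loop
vertex -0.461 -1.107 2.002
vertex -0.215 -1.56 2.479
vertex 0.31 -0.997 2.225
endloop
endfacet
facet normal 0.299 -0.610 -0.734
outer loop
vertex 0.426 -2.866 0.909
vertex 0.95 -2.303 0.655
vertex 1.068 -2.895 1.195
endloop
endfacet
facet normal -0.278 -0.791 0.545
outer loop
vertex 0.426 -2.866 0.909
vertex 1.068 -2.895 1.195
vertex -0.215 -1.56 2.479
endloop
endfacet
facet normal -0.278 -0.791 0.545
outer loop
vertex -0.215 -1.56 2.479
vertex 1.068 -2.895 1.195
vertex 0.427 -1.589 2.765
endloop
endfacet
facet normal -0.299 0.610 0.734
outer loop
vertex -0.215 -1.56 2.479
vertex 0.427 -1.589 2.765
vertex 0.31 -0.997 2.225
endloop
endfacet
facet normal 0.300 -0.609 -0.734
outer loop
vertex 1.068 -2.895 1.195
vertex 0.95 -2.303 0.655
vertex 1.621 -2.478 1.075
endloop
endfacet
facet normal 0.539 -0.526 0.658
outer loop
vertex 1.068 -2.895 1.195
vertex 1.621 -2.478 1.075
vertex 0.427 -1.589 2.765
endloop
endfacet
facet normal 0.539 -0.526 0.658
outer loop
vertex 0.427 -1.589 2.765
vertex 1.621 -2.478 1.075
vertex 0.98 -1.173 2.644
endloop
endfacet
facet normal -0.299 0.610 0.734
outer loop
vertex 0.427 -1.589 2.765
vertex 0.98 -1.173 2.644
vertex 0.31 -0.997 2.225
endloop
endfacet
facet normal 0.300 -0.611 -0.733
outer loop
vertex 1.621 -2.478 1.075
vertex 0.95 -2.303 0.655
vertex 1.669 -1.93 0.638
endloop
endfacet
facet normal 0.952 0.136 0.275
outer loop
vertex 1.621 -2.478 1.075
vertex 1.669 -1.93 0.638
vertex 0.98 -1.173 2.644
endloop
endfacet
facet normal 0.952 0.136 0.276
outer loop
vertex 0.98 -1.173 2.644
vertex 1.669 -1.93 0.638
vertex 1.028 -0.624 2.208
endloop
endfacet
facet normal -0.299 0.609 0.734
outer loop
vertex 0.98 -1.173 2.644
vertex 1.028 -0.624 2.208
vertex 0.31 -0.997 2.225
endloop
endfacet
facet normal -0.589 -0.389 -0.708
outer loop
vertex -3.7 -2.399 0.463
vertex -4.04 -1.905 0.474
vertex -3.555 -2.08 0.167
endloop
endfacet
facet normal 0.904 -0.426 -0.016
outer loop
vertex -3.7 -2.399 0.463
vertex -3.555 -2.08 0.167
vertex -3.18 -1.335 1.506
endloop
endfacet
facet normal -0.589 -0.391 -0.707
outer loop
vertex -3.555 -2.08 0.167
vertex -4.04 -1.905 0.474
vertex -3.694 -1.659 0.05
endloop
endfacet
facet normal 0.909 0.199 -0.365
outer loop
vertex -3.555 -2.08 0.167
vertex -3.694 -1.659 0.05
vertex -3.18 -1.335 1.506
endloop
endfacet
facet normal -0.588 -0.392 -0.707
outer loop
vertex -3.694 -1.659 0.05
vertex -4.04 -1.905 0.474
vertex -4.036 -1.382 0.181
endloop
endfacet
facet normal 0.503 0.789 -0.353
outer loop
vertex -3.694 -1.659 0.05
vertex -4.036 -1.382 0.181
vertex -3.18 -1.335 1.506
endloop
endfacet
facet normal -0.589 -0.391 -0.707
outer loop
vertex -4.036 -1.382 0.181
vertex -4.04 -1.905 0.474
vertex -4.38 -1.411 0.484
endloop
endfacet
facet normal -0.073 0.997 0.012
outer loop
vertex -4.036 -1.382 0.181
vertex -4.38 -1.411 0.484
vertex -3.18 -1.335 1.506
endloop
endfacet
facet normal -0.589 -0.391 -0.707
outer loop
vertex -4.38 -1.411 0.484
vertex -4.04 -1.905 0.474
vertex -4.525 -1.73 0.781
endloop
endfacet
facet normal -0.486 0.704 0.518
outer loop
vertex -4.38 -1.411 0.484
vertex -4.525 -1.73 0.781
vertex -3.18 -1.335 1.506
endloop
endfacet
facet normal -0.589 -0.390 -0.708
outer loop
vertex -4.525 -1.73 0.781
vertex -4.04 -1.905 0.474
vertex -4.386 -2.152 0.898
endloop
endfacet
facet normal -0.491 0.079 0.868
outer loop
vertex -4.525 -1.73 0.781
vertex -4.386 -2.152 0.898
vertex -3.18 -1.335 1.506
endloop
endfacet
facet normal -0.589 -0.390 -0.708
outer loop
vertex -4.386 -2.152 0.898
vertex -4.04 -1.905 0.474
vertex -4.044 -2.429 0.766
endloop
endfacet
facet normal -0.084 -0.512 0.855
outer loop
vertex -4.386 -2.152 0.898
vertex -4.044 -2.429 0.766
vertex -3.18 -1.335 1.506
endloop
endfacet
facet normal -0.589 -0.390 -0.708
outer loop
vertex -4.044 -2.429 0.766
vertex -4.04 -1.905 0.474
vertex -3.7 -2.399 0.463
endloop
endfacet
facet normal 0.493 -0.720 0.489
outer loop
vertex -4.044 -2.429 0.766
vertex -3.7 -2.399 0.463
vertex -3.18 -1.335 1.506
endloop
endfacet

endsolid


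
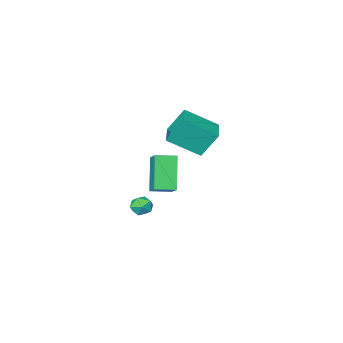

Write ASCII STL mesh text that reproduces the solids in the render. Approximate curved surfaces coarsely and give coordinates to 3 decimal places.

solid 
facet normal -0.327 -0.008 0.945
outer loop
vertex 0.365 -2.024 -2.274
vertex 0.278 -2.69 -2.31
vertex 0.867 -2.438 -2.104
endloop
endfacet
facet normal 0.143 0.519 0.843
outer loop
vertex 0.365 -2.024 -2.274
vertex 0.867 -2.438 -2.104
vertex 0.996 -1.886 -2.466
endloop
endfacet
facet normal -0.107 0.940 0.324
outer loop
vertex 0.365 -2.024 -2.274
vertex 0.996 -1.886 -2.466
vertex 0.486 -1.796 -2.896
endloop
endfacet
facet normal -0.732 0.674 0.105
outer loop
vertex 0.365 -2.024 -2.274
vertex 0.486 -1.796 -2.896
vertex 0.042 -2.293 -2.8
endloop
endfacet
facet normal -0.868 0.087 0.489
outer loop
vertex 0.365 -2.024 -2.274
vertex 0.042 -2.293 -2.8
vertex 0.278 -2.69 -2.31
endloop
endfacet
facet normal 0.754 0.228 0.617
outer loop
vertex 0.996 -1.886 -2.466
vertex 0.867 -2.438 -2.104
vertex 1.298 -2.467 -2.62
endloop
endfacet
facet normal -0.006 -0.624 0.782
outer loop
vertex 0.867 -2.438 -2.104
vertex 0.278 -2.69 -2.31
vertex 0.854 -2.964 -2.524
endloop
endfacet
facet normal -0.882 -0.470 0.044
outer loop
vertex 0.278 -2.69 -2.31
vertex 0.042 -2.293 -2.8
vertex 0.344 -2.874 -2.954
endloop
endfacet
facet normal -0.661 0.478 -0.579
outer loop
vertex 0.042 -2.293 -2.8
vertex 0.486 -1.796 -2.896
vertex 0.473 -2.322 -3.316
endloop
endfacet
facet normal 0.349 0.910 -0.224
outer loop
vertex 0.486 -1.796 -2.896
vertex 0.996 -1.886 -2.466
vertex 1.062 -2.07 -3.11
endloop
endfacet
facet normal 0.732 -0.674 -0.105
outer loop
vertex 0.975 -2.736 -3.146
vertex 1.298 -2.467 -2.62
vertex 0.854 -2.964 -2.524
endloop
endfacet
facet normal 0.107 -0.940 -0.324
outer loop
vertex 0.975 -2.736 -3.146
vertex 0.854 -2.964 -2.524
vertex 0.344 -2.874 -2.954
endloop
endfacet
facet normal -0.143 -0.519 -0.843
outer loop
vertex 0.975 -2.736 -3.146
vertex 0.344 -2.874 -2.954
vertex 0.473 -2.322 -3.316
endloop
endfacet
facet normal 0.327 0.008 -0.945
outer loop
vertex 0.975 -2.736 -3.146
vertex 0.473 -2.322 -3.316
vertex 1.062 -2.07 -3.11
endloop
endfacet
facet normal 0.868 -0.087 -0.489
outer loop
vertex 0.975 -2.736 -3.146
vertex 1.062 -2.07 -3.11
vertex 1.298 -2.467 -2.62
endloop
endfacet
facet normal 0.661 -0.478 0.579
outer loop
vertex 0.854 -2.964 -2.524
vertex 1.298 -2.467 -2.62
vertex 0.867 -2.438 -2.104
endloop
endfacet
facet normal -0.349 -0.910 0.224
outer loop
vertex 0.344 -2.874 -2.954
vertex 0.854 -2.964 -2.524
vertex 0.278 -2.69 -2.31
endloop
endfacet
facet normal -0.754 -0.228 -0.617
outer loop
vertex 0.473 -2.322 -3.316
vertex 0.344 -2.874 -2.954
vertex 0.042 -2.293 -2.8
endloop
endfacet
facet normal 0.006 0.624 -0.782
outer loop
vertex 1.062 -2.07 -3.11
vertex 0.473 -2.322 -3.316
vertex 0.486 -1.796 -2.896
endloop
endfacet
facet normal 0.882 0.470 -0.044
outer loop
vertex 1.298 -2.467 -2.62
vertex 1.062 -2.07 -3.11
vertex 0.996 -1.886 -2.466
endloop
endfacet
facet normal -0.894 0.432 -0.118
outer loop
vertex -0.624 -1.522 0.735
vertex -0.24 -0.525 1.474
vertex 0.078 -0.532 -0.966
endloop
endfacet
facet normal -0.295 -0.768 -0.569
outer loop
vertex 1.08 -1.015 -0.834
vertex -0.624 -1.522 0.735
vertex 0.078 -0.532 -0.966
endloop
endfacet
facet normal -0.894 0.432 -0.118
outer loop
vertex 0.078 -0.532 -0.966
vertex -0.24 -0.525 1.474
vertex 0.463 0.466 -0.227
endloop
endfacet
facet normal 0.336 0.474 -0.814
outer loop
vertex 0.463 0.466 -0.227
vertex 1.08 -1.015 -0.834
vertex 0.078 -0.532 -0.966
endloop
endfacet
facet normal -0.336 -0.474 0.814
outer loop
vertex -0.624 -1.522 0.735
vertex 0.762 -1.008 1.606
vertex -0.24 -0.525 1.474
endloop
endfacet
facet normal -0.296 -0.767 -0.569
outer loop
vertex 0.377 -2.006 0.867
vertex -0.624 -1.522 0.735
vertex 1.08 -1.015 -0.834
endloop
endfacet
facet normal -0.336 -0.473 0.814
outer loop
vertex 0.377 -2.006 0.867
vertex 0.762 -1.008 1.606
vertex -0.624 -1.522 0.735
endloop
endfacet
facet normal 0.295 0.768 0.569
outer loop
vertex -0.24 -0.525 1.474
vertex 0.762 -1.008 1.606
vertex 0.463 0.466 -0.227
endloop
endfacet
facet normal 0.336 0.474 -0.814
outer loop
vertex 1.464 -0.018 -0.095
vertex 1.08 -1.015 -0.834
vertex 0.463 0.466 -0.227
endloop
endfacet
facet normal 0.296 0.767 0.569
outer loop
vertex 0.463 0.466 -0.227
vertex 0.762 -1.008 1.606
vertex 1.464 -0.018 -0.095
endloop
endfacet
facet normal 0.894 -0.432 0.118
outer loop
vertex 1.464 -0.018 -0.095
vertex 0.377 -2.006 0.867
vertex 1.08 -1.015 -0.834
endloop
endfacet
facet normal 0.894 -0.432 0.118
outer loop
vertex 0.762 -1.008 1.606
vertex 0.377 -2.006 0.867
vertex 1.464 -0.018 -0.095
endloop
endfacet
facet normal -0.421 0.309 0.853
outer loop
vertex -0.315 -0.038 4.871
vertex 0.52 1.122 4.863
vertex -1.669 0.928 3.854
endloop
endfacet
facet normal -0.584 -0.812 0.006
outer loop
vertex -1.0 0.438 2.497
vertex -0.315 -0.038 4.871
vertex -1.669 0.928 3.854
endloop
endfacet
facet normal -0.421 0.308 0.853
outer loop
vertex -1.669 0.928 3.854
vertex 0.52 1.122 4.863
vertex -0.834 2.089 3.846
endloop
endfacet
facet normal -0.694 0.496 -0.521
outer loop
vertex -0.834 2.089 3.846
vertex -1.0 0.438 2.497
vertex -1.669 0.928 3.854
endloop
endfacet
facet normal 0.694 -0.496 0.521
outer loop
vertex -0.315 -0.038 4.871
vertex 1.189 0.632 3.506
vertex 0.52 1.122 4.863
endloop
endfacet
facet normal -0.584 -0.812 0.006
outer loop
vertex 0.354 -0.529 3.514
vertex -0.315 -0.038 4.871
vertex -1.0 0.438 2.497
endloop
endfacet
facet normal 0.694 -0.496 0.522
outer loop
vertex 0.354 -0.529 3.514
vertex 1.189 0.632 3.506
vertex -0.315 -0.038 4.871
endloop
endfacet
facet normal 0.584 0.812 -0.005
outer loop
vertex 0.52 1.122 4.863
vertex 1.189 0.632 3.506
vertex -0.834 2.089 3.846
endloop
endfacet
facet normal -0.694 0.496 -0.522
outer loop
vertex -0.165 1.598 2.489
vertex -1.0 0.438 2.497
vertex -0.834 2.089 3.846
endloop
endfacet
facet normal 0.584 0.812 -0.006
outer loop
vertex -0.834 2.089 3.846
vertex 1.189 0.632 3.506
vertex -0.165 1.598 2.489
endloop
endfacet
facet normal 0.420 -0.309 -0.853
outer loop
vertex -0.165 1.598 2.489
vertex 0.354 -0.529 3.514
vertex -1.0 0.438 2.497
endloop
endfacet
facet normal 0.421 -0.308 -0.853
outer loop
vertex 1.189 0.632 3.506
vertex 0.354 -0.529 3.514
vertex -0.165 1.598 2.489
endloop
endfacet

endsolid
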